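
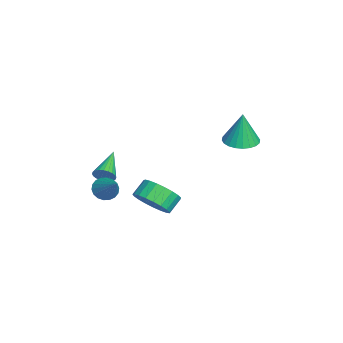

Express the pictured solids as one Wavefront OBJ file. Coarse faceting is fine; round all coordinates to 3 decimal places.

v -3.848 3.495 2.662
v -3.013 3.945 2.603
v -3.752 3.565 4.558
v -3.249 4.231 2.605
v -3.577 4.405 2.615
v -3.945 4.44 2.632
v -4.299 4.332 2.654
v -4.584 4.096 2.677
v -4.757 3.769 2.698
v -4.792 3.4 2.713
v -4.683 3.046 2.721
v -4.447 2.76 2.719
v -4.12 2.586 2.709
v -3.751 2.551 2.691
v -3.397 2.659 2.669
v -3.112 2.895 2.646
v -2.939 3.222 2.626
v -2.904 3.591 2.61
v -1.073 -3.043 0.733
v -0.574 -3.382 0.378
v 0.173 -2.417 1.887
v -0.583 -3.104 0.237
v -0.689 -2.814 0.194
v -0.871 -2.57 0.258
v -1.093 -2.419 0.416
v -1.311 -2.392 0.637
v -1.482 -2.494 0.877
v -1.572 -2.705 1.088
v -1.563 -2.982 1.229
v -1.457 -3.272 1.272
v -1.275 -3.516 1.208
v -1.052 -3.667 1.05
v -0.834 -3.694 0.829
v -0.663 -3.593 0.589
v -1.965 -3.164 1.101
v -1.679 -2.928 1.586
v -3.555 -2.796 1.859
v -1.701 -2.736 1.447
v -1.763 -2.609 1.255
v -1.856 -2.567 1.04
v -1.965 -2.616 0.834
v -2.074 -2.748 0.669
v -2.167 -2.943 0.57
v -2.229 -3.172 0.551
v -2.25 -3.4 0.617
v -2.228 -3.592 0.756
v -2.166 -3.719 0.947
v -2.074 -3.761 1.162
v -1.964 -3.713 1.368
v -1.855 -3.58 1.533
v -1.763 -3.385 1.633
v -1.701 -3.156 1.651
v -1.439 -0.841 -0.525
v -1.064 -1.424 0.304
v -1.686 -0.902 0.953
v -2.061 -0.319 0.125
v -0.779 -1.077 0.297
v -1.401 -0.554 0.946
v -0.608 -0.689 0.148
v -1.23 -0.167 0.798
v -0.581 -0.328 -0.117
v -1.203 0.195 0.533
v -0.702 -0.055 -0.452
v -1.324 0.468 0.197
v -0.951 0.082 -0.8
v -1.573 0.604 -0.151
v -1.284 0.059 -1.101
v -1.906 0.582 -0.451
v -1.644 -0.12 -1.302
v -2.266 0.403 -0.652
v -1.968 -0.423 -1.368
v -2.59 0.1 -0.719
v -2.201 -0.799 -1.289
v -2.823 -0.276 -0.639
v -2.302 -1.182 -1.077
v -2.924 -0.659 -0.428
v -2.254 -1.506 -0.77
v -2.876 -0.983 -0.121
v -2.065 -1.715 -0.421
v -2.687 -1.193 0.228
v -1.768 -1.773 -0.089
v -2.39 -1.251 0.56
v -1.414 -1.67 0.167
v -2.036 -1.148 0.816
f 2 1 4
f 2 4 3
f 4 1 5
f 4 5 3
f 5 1 6
f 5 6 3
f 6 1 7
f 6 7 3
f 7 1 8
f 7 8 3
f 8 1 9
f 8 9 3
f 9 1 10
f 9 10 3
f 10 1 11
f 10 11 3
f 11 1 12
f 11 12 3
f 12 1 13
f 12 13 3
f 13 1 14
f 13 14 3
f 14 1 15
f 14 15 3
f 15 1 16
f 15 16 3
f 16 1 17
f 16 17 3
f 17 1 18
f 17 18 3
f 18 1 2
f 18 2 3
f 20 19 22
f 20 22 21
f 22 19 23
f 22 23 21
f 23 19 24
f 23 24 21
f 24 19 25
f 24 25 21
f 25 19 26
f 25 26 21
f 26 19 27
f 26 27 21
f 27 19 28
f 27 28 21
f 28 19 29
f 28 29 21
f 29 19 30
f 29 30 21
f 30 19 31
f 30 31 21
f 31 19 32
f 31 32 21
f 32 19 33
f 32 33 21
f 33 19 34
f 33 34 21
f 34 19 20
f 34 20 21
f 36 35 38
f 36 38 37
f 38 35 39
f 38 39 37
f 39 35 40
f 39 40 37
f 40 35 41
f 40 41 37
f 41 35 42
f 41 42 37
f 42 35 43
f 42 43 37
f 43 35 44
f 43 44 37
f 44 35 45
f 44 45 37
f 45 35 46
f 45 46 37
f 46 35 47
f 46 47 37
f 47 35 48
f 47 48 37
f 48 35 49
f 48 49 37
f 49 35 50
f 49 50 37
f 50 35 51
f 50 51 37
f 51 35 52
f 51 52 37
f 52 35 36
f 52 36 37
f 54 53 57
f 54 57 55
f 55 57 58
f 55 58 56
f 57 53 59
f 57 59 58
f 58 59 60
f 58 60 56
f 59 53 61
f 59 61 60
f 60 61 62
f 60 62 56
f 61 53 63
f 61 63 62
f 62 63 64
f 62 64 56
f 63 53 65
f 63 65 64
f 64 65 66
f 64 66 56
f 65 53 67
f 65 67 66
f 66 67 68
f 66 68 56
f 67 53 69
f 67 69 68
f 68 69 70
f 68 70 56
f 69 53 71
f 69 71 70
f 70 71 72
f 70 72 56
f 71 53 73
f 71 73 72
f 72 73 74
f 72 74 56
f 73 53 75
f 73 75 74
f 74 75 76
f 74 76 56
f 75 53 77
f 75 77 76
f 76 77 78
f 76 78 56
f 77 53 79
f 77 79 78
f 78 79 80
f 78 80 56
f 79 53 81
f 79 81 80
f 80 81 82
f 80 82 56
f 81 53 83
f 81 83 82
f 82 83 84
f 82 84 56
f 83 53 54
f 83 54 84
f 84 54 55
f 84 55 56



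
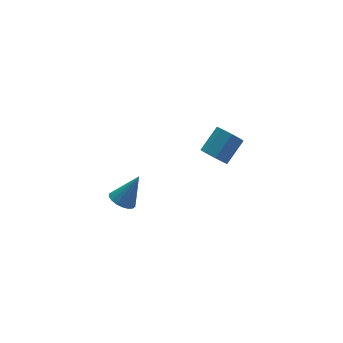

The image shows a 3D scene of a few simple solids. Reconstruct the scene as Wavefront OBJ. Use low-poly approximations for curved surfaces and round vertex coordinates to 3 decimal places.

v 2.401 3.1 -4.17
v 2.908 2.49 -4.551
v 4.286 3.011 -3.551
v 3.779 3.62 -3.17
v 2.923 3.078 -4.878
v 4.301 3.599 -3.878
v 2.632 3.679 -4.79
v 4.01 4.2 -3.79
v 2.206 3.941 -4.339
v 3.583 4.462 -3.339
v 1.894 3.709 -3.789
v 3.272 4.23 -2.789
v 1.879 3.121 -3.462
v 3.257 3.642 -2.462
v 2.17 2.52 -3.55
v 3.548 3.041 -2.55
v 2.597 2.258 -4.001
v 3.974 2.779 -3.001
v -4.275 1.581 -3.065
v -3.8 1 -3.37
v -3.205 1.599 -1.435
v -3.637 1.302 -3.48
v -3.601 1.66 -3.508
v -3.698 2.002 -3.448
v -3.909 2.26 -3.312
v -4.193 2.385 -3.128
v -4.493 2.35 -2.931
v -4.749 2.162 -2.76
v -4.912 1.86 -2.65
v -4.948 1.503 -2.623
v -4.851 1.161 -2.683
v -4.64 0.902 -2.818
v -4.357 0.778 -3.003
v -4.057 0.813 -3.2
f 2 1 5
f 2 5 3
f 3 5 6
f 3 6 4
f 5 1 7
f 5 7 6
f 6 7 8
f 6 8 4
f 7 1 9
f 7 9 8
f 8 9 10
f 8 10 4
f 9 1 11
f 9 11 10
f 10 11 12
f 10 12 4
f 11 1 13
f 11 13 12
f 12 13 14
f 12 14 4
f 13 1 15
f 13 15 14
f 14 15 16
f 14 16 4
f 15 1 17
f 15 17 16
f 16 17 18
f 16 18 4
f 17 1 2
f 17 2 18
f 18 2 3
f 18 3 4
f 20 19 22
f 20 22 21
f 22 19 23
f 22 23 21
f 23 19 24
f 23 24 21
f 24 19 25
f 24 25 21
f 25 19 26
f 25 26 21
f 26 19 27
f 26 27 21
f 27 19 28
f 27 28 21
f 28 19 29
f 28 29 21
f 29 19 30
f 29 30 21
f 30 19 31
f 30 31 21
f 31 19 32
f 31 32 21
f 32 19 33
f 32 33 21
f 33 19 34
f 33 34 21
f 34 19 20
f 34 20 21



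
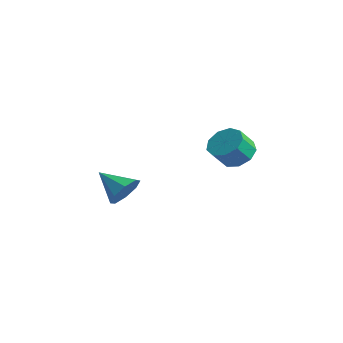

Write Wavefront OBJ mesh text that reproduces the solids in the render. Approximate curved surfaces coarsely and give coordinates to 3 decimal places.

v 3.844 1.893 -0.323
v 4.543 1.42 -0.759
v 4.574 0.633 0.147
v 3.876 1.107 0.583
v 4.793 1.877 -0.371
v 4.825 1.09 0.535
v 4.599 2.342 0.04
v 4.631 1.555 0.946
v 4.052 2.597 0.281
v 4.084 1.81 1.187
v 3.408 2.523 0.239
v 3.44 1.736 1.145
v 2.968 2.154 -0.065
v 2.999 1.368 0.84
v 2.938 1.664 -0.49
v 2.969 0.877 0.415
v 3.332 1.281 -0.837
v 3.363 0.494 0.068
v 3.966 1.184 -0.943
v 3.997 0.397 -0.038
v -1.428 -0.694 -4.137
v -0.84 -1.099 -3.451
v -2.852 -1.246 -3.243
v -1.019 -0.38 -3.292
v -1.437 0.155 -3.628
v -1.85 0.193 -4.263
v -2.015 -0.289 -4.823
v -1.837 -1.008 -4.982
v -1.418 -1.543 -4.646
v -1.006 -1.581 -4.012
f 2 1 5
f 2 5 3
f 3 5 6
f 3 6 4
f 5 1 7
f 5 7 6
f 6 7 8
f 6 8 4
f 7 1 9
f 7 9 8
f 8 9 10
f 8 10 4
f 9 1 11
f 9 11 10
f 10 11 12
f 10 12 4
f 11 1 13
f 11 13 12
f 12 13 14
f 12 14 4
f 13 1 15
f 13 15 14
f 14 15 16
f 14 16 4
f 15 1 17
f 15 17 16
f 16 17 18
f 16 18 4
f 17 1 19
f 17 19 18
f 18 19 20
f 18 20 4
f 19 1 2
f 19 2 20
f 20 2 3
f 20 3 4
f 22 21 24
f 22 24 23
f 24 21 25
f 24 25 23
f 25 21 26
f 25 26 23
f 26 21 27
f 26 27 23
f 27 21 28
f 27 28 23
f 28 21 29
f 28 29 23
f 29 21 30
f 29 30 23
f 30 21 22
f 30 22 23



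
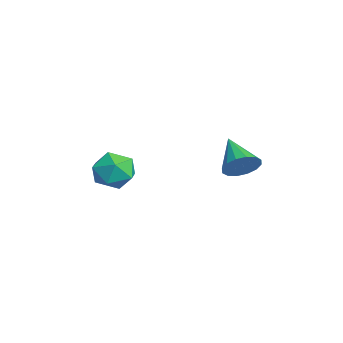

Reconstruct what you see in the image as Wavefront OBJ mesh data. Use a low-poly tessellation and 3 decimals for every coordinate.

v 0.829 2.822 2.149
v 1.368 2.429 2.893
v -0.929 2.498 3.251
v 1.342 2.935 2.999
v 1.178 3.411 2.878
v 0.92 3.729 2.56
v 0.638 3.803 2.133
v 0.407 3.615 1.71
v 0.289 3.215 1.404
v 0.316 2.709 1.298
v 0.48 2.233 1.419
v 0.737 1.915 1.737
v 1.019 1.84 2.164
v 1.25 2.029 2.587
v -0.466 -2.174 2.436
v 0.335 -2.305 1.526
v -1.395 -3.815 1.854
v -0.594 -3.946 0.944
v -0.236 -4.105 2.099
v 0.338 -3.091 2.459
v -1.398 -3.029 0.921
v -0.824 -2.015 1.281
v -0.24 -2.834 0.59
v 0.477 -3.498 1.318
v -1.537 -2.622 2.062
v -0.82 -3.286 2.79
f 2 1 4
f 2 4 3
f 4 1 5
f 4 5 3
f 5 1 6
f 5 6 3
f 6 1 7
f 6 7 3
f 7 1 8
f 7 8 3
f 8 1 9
f 8 9 3
f 9 1 10
f 9 10 3
f 10 1 11
f 10 11 3
f 11 1 12
f 11 12 3
f 12 1 13
f 12 13 3
f 13 1 14
f 13 14 3
f 14 1 2
f 14 2 3
f 15 26 20
f 15 20 16
f 15 16 22
f 15 22 25
f 15 25 26
f 16 20 24
f 20 26 19
f 26 25 17
f 25 22 21
f 22 16 23
f 18 24 19
f 18 19 17
f 18 17 21
f 18 21 23
f 18 23 24
f 19 24 20
f 17 19 26
f 21 17 25
f 23 21 22
f 24 23 16



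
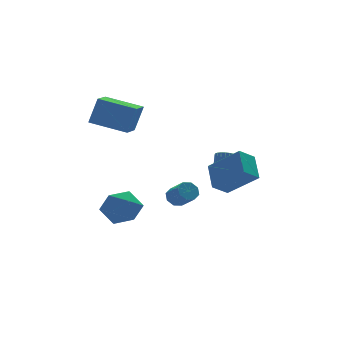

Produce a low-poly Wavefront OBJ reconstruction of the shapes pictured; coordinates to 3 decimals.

v 1.087 0.276 -1.367
v 1.617 0.176 -1.672
v 1.864 -0.816 -0.918
v 1.333 -0.716 -0.613
v 1.672 0.469 -1.304
v 1.919 -0.522 -0.55
v 1.385 0.65 -0.973
v 1.631 -0.342 -0.218
v 0.923 0.611 -0.872
v 1.169 -0.38 -0.118
v 0.556 0.376 -1.062
v 0.803 -0.616 -0.308
v 0.501 0.082 -1.43
v 0.748 -0.909 -0.676
v 0.789 -0.098 -1.762
v 1.035 -1.09 -1.007
v 1.251 -0.06 -1.862
v 1.497 -1.051 -1.108
v 3.485 -0.084 -0.263
v 3.913 0.094 -0.54
v 4.403 0.882 0.726
v 3.975 0.704 1.003
v 3.761 0.254 -0.581
v 4.251 1.042 0.685
v 3.561 0.356 -0.567
v 4.052 1.144 0.699
v 3.348 0.381 -0.5
v 3.839 1.17 0.766
v 3.159 0.326 -0.393
v 3.649 1.115 0.873
v 3.026 0.201 -0.263
v 3.516 0.989 1.003
v 2.972 0.025 -0.133
v 3.463 0.814 1.133
v 3.007 -0.169 -0.025
v 3.498 0.62 1.241
v 3.125 -0.348 0.041
v 3.615 0.44 1.307
v 3.304 -0.482 0.055
v 3.795 0.306 1.321
v 3.515 -0.547 0.013
v 4.006 0.241 1.279
v 3.721 -0.532 -0.076
v 4.211 0.256 1.19
v 3.886 -0.44 -0.197
v 4.376 0.349 1.069
v 3.981 -0.286 -0.33
v 4.472 0.503 0.936
v 3.991 -0.097 -0.451
v 4.481 0.691 0.815
v -1.356 2.673 -3.078
v -0.39 2.557 -2.396
v -2.13 1.123 -2.244
v -1.164 1.007 -1.562
v -1.903 1.922 -1.394
v -1.425 2.88 -1.91
v -1.095 0.8 -2.73
v -0.617 1.758 -3.246
v -0.229 1.4 -2.181
v -0.728 2.093 -1.356
v -1.792 1.587 -3.284
v -2.291 2.28 -2.459
v -1.075 1.427 3.012
v -0.555 1.456 4.546
v -2.647 2.724 3.52
v -2.127 2.753 5.054
v -0.233 2.567 2.706
v 0.287 2.596 4.24
v -1.805 3.864 3.214
v -1.285 3.893 4.748
v 2.759 -4.099 1.677
v 3.096 -2.835 2.598
v 1.649 -2.858 0.381
v 1.987 -1.594 1.302
v 3.673 -3.906 1.078
v 4.011 -2.642 1.999
v 2.564 -2.665 -0.218
v 2.901 -1.401 0.703
f 2 1 5
f 2 5 3
f 3 5 6
f 3 6 4
f 5 1 7
f 5 7 6
f 6 7 8
f 6 8 4
f 7 1 9
f 7 9 8
f 8 9 10
f 8 10 4
f 9 1 11
f 9 11 10
f 10 11 12
f 10 12 4
f 11 1 13
f 11 13 12
f 12 13 14
f 12 14 4
f 13 1 15
f 13 15 14
f 14 15 16
f 14 16 4
f 15 1 17
f 15 17 16
f 16 17 18
f 16 18 4
f 17 1 2
f 17 2 18
f 18 2 3
f 18 3 4
f 20 19 23
f 20 23 21
f 21 23 24
f 21 24 22
f 23 19 25
f 23 25 24
f 24 25 26
f 24 26 22
f 25 19 27
f 25 27 26
f 26 27 28
f 26 28 22
f 27 19 29
f 27 29 28
f 28 29 30
f 28 30 22
f 29 19 31
f 29 31 30
f 30 31 32
f 30 32 22
f 31 19 33
f 31 33 32
f 32 33 34
f 32 34 22
f 33 19 35
f 33 35 34
f 34 35 36
f 34 36 22
f 35 19 37
f 35 37 36
f 36 37 38
f 36 38 22
f 37 19 39
f 37 39 38
f 38 39 40
f 38 40 22
f 39 19 41
f 39 41 40
f 40 41 42
f 40 42 22
f 41 19 43
f 41 43 42
f 42 43 44
f 42 44 22
f 43 19 45
f 43 45 44
f 44 45 46
f 44 46 22
f 45 19 47
f 45 47 46
f 46 47 48
f 46 48 22
f 47 19 49
f 47 49 48
f 48 49 50
f 48 50 22
f 49 19 20
f 49 20 50
f 50 20 21
f 50 21 22
f 51 62 56
f 51 56 52
f 51 52 58
f 51 58 61
f 51 61 62
f 52 56 60
f 56 62 55
f 62 61 53
f 61 58 57
f 58 52 59
f 54 60 55
f 54 55 53
f 54 53 57
f 54 57 59
f 54 59 60
f 55 60 56
f 53 55 62
f 57 53 61
f 59 57 58
f 60 59 52
f 64 66 63
f 67 64 63
f 63 66 65
f 65 67 63
f 64 70 66
f 68 64 67
f 68 70 64
f 66 70 65
f 69 67 65
f 65 70 69
f 69 68 67
f 70 68 69
f 72 74 71
f 75 72 71
f 71 74 73
f 73 75 71
f 72 78 74
f 76 72 75
f 76 78 72
f 74 78 73
f 77 75 73
f 73 78 77
f 77 76 75
f 78 76 77



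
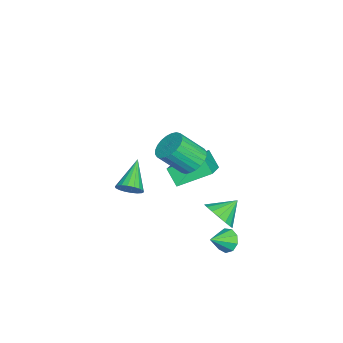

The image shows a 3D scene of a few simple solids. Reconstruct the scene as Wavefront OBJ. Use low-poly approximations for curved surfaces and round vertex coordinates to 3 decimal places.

v 2.204 1.344 2.185
v 2.693 2.012 2.631
v 3.085 0.824 3.981
v 2.596 0.156 3.535
v 2.358 2.062 2.772
v 2.75 0.874 4.122
v 2 2.002 2.824
v 2.392 0.815 4.174
v 1.673 1.843 2.779
v 2.065 0.655 4.128
v 1.427 1.607 2.643
v 1.818 0.42 3.993
v 1.299 1.332 2.437
v 1.691 0.144 3.787
v 1.309 1.058 2.194
v 1.7 -0.13 3.543
v 1.455 0.828 1.949
v 1.847 -0.36 3.298
v 1.715 0.676 1.739
v 2.107 -0.512 3.089
v 2.05 0.626 1.598
v 2.442 -0.562 2.948
v 2.408 0.685 1.546
v 2.8 -0.502 2.896
v 2.735 0.845 1.592
v 3.127 -0.343 2.941
v 2.982 1.08 1.727
v 3.373 -0.107 3.077
v 3.109 1.356 1.933
v 3.501 0.168 3.283
v 3.1 1.63 2.177
v 3.491 0.442 3.526
v 2.953 1.86 2.422
v 3.345 0.672 3.771
v -2.035 -2.866 -3.958
v -1.593 -2.516 -3.377
v -3.765 -2.734 -2.722
v -1.709 -2.234 -3.57
v -1.89 -2.078 -3.84
v -2.1 -2.078 -4.133
v -2.296 -2.235 -4.392
v -2.441 -2.516 -4.564
v -2.506 -2.867 -4.617
v -2.477 -3.217 -4.539
v -2.361 -3.499 -4.346
v -2.18 -3.655 -4.076
v -1.97 -3.655 -3.782
v -1.774 -3.498 -3.524
v -1.629 -3.217 -3.351
v -1.564 -2.866 -3.299
v 1 2.501 -3.026
v 1.834 2.645 -2.404
v 0.24 3.399 -2.214
v 1.882 3.002 -2.754
v 1.728 3.244 -3.167
v 1.408 3.316 -3.547
v 0.994 3.202 -3.808
v 0.581 2.926 -3.89
v 0.265 2.553 -3.773
v 0.117 2.169 -3.486
v 0.171 1.86 -3.093
v 0.416 1.698 -2.685
v 0.794 1.72 -2.355
v 1.22 1.921 -2.178
v 1.595 2.255 -2.196
v 2.139 3.141 -3.996
v 2.735 3.556 -4.281
v 2.981 2.379 -3.344
v 2.569 3.767 -3.82
v 2.202 3.686 -3.442
v 1.805 3.349 -3.323
v 1.565 2.915 -3.52
v 1.593 2.587 -3.939
v 1.877 2.518 -4.386
v 2.283 2.741 -4.65
v 2.622 3.151 -4.609
v -0.331 -0.486 -0.611
v -0.763 1.355 0.349
v -2.275 -0.44 -1.574
v -2.707 1.401 -0.615
v 0.167 0.139 -1.585
v -0.265 1.98 -0.626
v -1.777 0.185 -2.549
v -2.209 2.026 -1.589
f 2 1 5
f 2 5 3
f 3 5 6
f 3 6 4
f 5 1 7
f 5 7 6
f 6 7 8
f 6 8 4
f 7 1 9
f 7 9 8
f 8 9 10
f 8 10 4
f 9 1 11
f 9 11 10
f 10 11 12
f 10 12 4
f 11 1 13
f 11 13 12
f 12 13 14
f 12 14 4
f 13 1 15
f 13 15 14
f 14 15 16
f 14 16 4
f 15 1 17
f 15 17 16
f 16 17 18
f 16 18 4
f 17 1 19
f 17 19 18
f 18 19 20
f 18 20 4
f 19 1 21
f 19 21 20
f 20 21 22
f 20 22 4
f 21 1 23
f 21 23 22
f 22 23 24
f 22 24 4
f 23 1 25
f 23 25 24
f 24 25 26
f 24 26 4
f 25 1 27
f 25 27 26
f 26 27 28
f 26 28 4
f 27 1 29
f 27 29 28
f 28 29 30
f 28 30 4
f 29 1 31
f 29 31 30
f 30 31 32
f 30 32 4
f 31 1 33
f 31 33 32
f 32 33 34
f 32 34 4
f 33 1 2
f 33 2 34
f 34 2 3
f 34 3 4
f 36 35 38
f 36 38 37
f 38 35 39
f 38 39 37
f 39 35 40
f 39 40 37
f 40 35 41
f 40 41 37
f 41 35 42
f 41 42 37
f 42 35 43
f 42 43 37
f 43 35 44
f 43 44 37
f 44 35 45
f 44 45 37
f 45 35 46
f 45 46 37
f 46 35 47
f 46 47 37
f 47 35 48
f 47 48 37
f 48 35 49
f 48 49 37
f 49 35 50
f 49 50 37
f 50 35 36
f 50 36 37
f 52 51 54
f 52 54 53
f 54 51 55
f 54 55 53
f 55 51 56
f 55 56 53
f 56 51 57
f 56 57 53
f 57 51 58
f 57 58 53
f 58 51 59
f 58 59 53
f 59 51 60
f 59 60 53
f 60 51 61
f 60 61 53
f 61 51 62
f 61 62 53
f 62 51 63
f 62 63 53
f 63 51 64
f 63 64 53
f 64 51 65
f 64 65 53
f 65 51 52
f 65 52 53
f 67 66 69
f 67 69 68
f 69 66 70
f 69 70 68
f 70 66 71
f 70 71 68
f 71 66 72
f 71 72 68
f 72 66 73
f 72 73 68
f 73 66 74
f 73 74 68
f 74 66 75
f 74 75 68
f 75 66 76
f 75 76 68
f 76 66 67
f 76 67 68
f 78 80 77
f 81 78 77
f 77 80 79
f 79 81 77
f 78 84 80
f 82 78 81
f 82 84 78
f 80 84 79
f 83 81 79
f 79 84 83
f 83 82 81
f 84 82 83



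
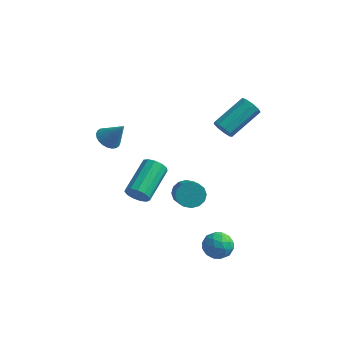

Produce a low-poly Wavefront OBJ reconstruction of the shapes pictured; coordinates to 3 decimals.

v -0.959 1.12 -3.067
v -0.515 0.956 -2.682
v -0.517 2.676 -1.948
v -0.961 2.84 -2.333
v -0.36 1.076 -2.964
v -0.361 2.796 -2.23
v -0.394 1.211 -3.278
v -0.396 2.931 -2.544
v -0.608 1.316 -3.526
v -0.61 3.036 -2.792
v -0.934 1.359 -3.628
v -0.935 3.079 -2.893
v -1.267 1.327 -3.551
v -1.269 3.046 -2.817
v -1.503 1.228 -3.322
v -1.504 2.948 -2.587
v -1.566 1.096 -3.011
v -1.568 2.815 -2.277
v -1.437 0.971 -2.718
v -1.438 2.69 -1.984
v -1.156 0.893 -2.536
v -1.157 2.613 -1.802
v -0.812 0.888 -2.523
v -0.814 2.608 -1.788
v 2.651 1.981 1.889
v 2.909 2.125 1.448
v 3.567 3.523 2.291
v 3.309 3.379 2.731
v 2.579 2.277 1.454
v 3.237 3.674 2.297
v 2.283 2.29 1.664
v 2.941 3.688 2.507
v 2.16 2.158 1.978
v 2.818 3.556 2.821
v 2.266 1.944 2.251
v 2.924 3.342 3.093
v 2.552 1.747 2.354
v 3.21 3.145 3.197
v 2.885 1.66 2.239
v 3.543 3.058 3.082
v 3.108 1.722 1.961
v 3.766 3.12 2.803
v 3.117 1.906 1.648
v 3.775 3.304 2.491
v -1.929 0.406 0.875
v -1.456 0.21 0.543
v -1.211 0.494 1.845
v -1.442 0.446 0.511
v -1.501 0.675 0.534
v -1.626 0.863 0.609
v -1.797 0.982 0.724
v -1.988 1.013 0.863
v -2.17 0.951 1.004
v -2.315 0.807 1.124
v -2.402 0.601 1.207
v -2.416 0.366 1.24
v -2.357 0.136 1.217
v -2.232 -0.052 1.141
v -2.061 -0.17 1.026
v -1.87 -0.201 0.887
v -1.688 -0.14 0.747
v -1.543 0.005 0.626
v 2.066 -0.247 -0.791
v 2.499 -0.362 -1.248
v 3.246 -1.529 -0.246
v 2.814 -1.413 0.211
v 2.631 -0.12 -1.065
v 3.378 -1.287 -0.063
v 2.611 0.088 -0.808
v 3.359 -1.078 0.194
v 2.446 0.207 -0.546
v 3.194 -0.96 0.456
v 2.179 0.204 -0.35
v 2.926 -0.963 0.651
v 1.881 0.08 -0.273
v 2.629 -1.087 0.729
v 1.634 -0.131 -0.334
v 2.381 -1.298 0.668
v 1.502 -0.373 -0.517
v 2.249 -1.54 0.485
v 1.521 -0.582 -0.774
v 2.269 -1.748 0.228
v 1.686 -0.7 -1.036
v 2.434 -1.867 -0.034
v 1.954 -0.697 -1.231
v 2.701 -1.864 -0.23
v 2.251 -0.573 -1.309
v 2.999 -1.74 -0.307
v 3.751 -0.411 -2.629
v 4.355 -0.521 -2.996
v 3.165 -1.039 -3.404
v 3.769 -1.149 -3.771
v 3.681 -1.452 -3.129
v 4.043 -1.064 -2.651
v 3.477 -0.496 -3.749
v 3.839 -0.108 -3.271
v 4.185 -0.574 -3.689
v 4.311 -1.164 -3.306
v 3.209 -0.396 -3.094
v 3.335 -0.986 -2.711
v 4.105 -0.411 -2.745
v 3.415 -1.149 -3.655
v 3.364 -1.327 -3.278
v 3.718 -1.392 -3.494
v 3.921 -0.73 -2.541
v 4.276 -0.794 -2.757
v 3.88 -1.341 -2.836
v 3.244 -0.766 -3.643
v 3.599 -0.83 -3.859
v 3.802 -0.168 -2.906
v 4.156 -0.233 -3.122
v 3.64 -0.219 -3.564
v 4.36 -0.506 -3.368
v 4.015 -0.876 -3.823
v 3.843 -0.492 -3.81
v 4.056 -0.264 -3.529
v 4.434 -0.853 -3.143
v 4.089 -1.223 -3.598
v 4.037 -1.401 -3.221
v 4.25 -1.172 -2.939
v 4.334 -0.884 -3.55
v 3.431 -0.337 -2.802
v 3.086 -0.707 -3.257
v 3.27 -0.388 -3.461
v 3.483 -0.159 -3.179
v 3.505 -0.684 -2.577
v 3.16 -1.054 -3.032
v 3.464 -1.296 -2.871
v 3.677 -1.068 -2.59
v 3.186 -0.676 -2.85
f 2 1 5
f 2 5 3
f 3 5 6
f 3 6 4
f 5 1 7
f 5 7 6
f 6 7 8
f 6 8 4
f 7 1 9
f 7 9 8
f 8 9 10
f 8 10 4
f 9 1 11
f 9 11 10
f 10 11 12
f 10 12 4
f 11 1 13
f 11 13 12
f 12 13 14
f 12 14 4
f 13 1 15
f 13 15 14
f 14 15 16
f 14 16 4
f 15 1 17
f 15 17 16
f 16 17 18
f 16 18 4
f 17 1 19
f 17 19 18
f 18 19 20
f 18 20 4
f 19 1 21
f 19 21 20
f 20 21 22
f 20 22 4
f 21 1 23
f 21 23 22
f 22 23 24
f 22 24 4
f 23 1 2
f 23 2 24
f 24 2 3
f 24 3 4
f 26 25 29
f 26 29 27
f 27 29 30
f 27 30 28
f 29 25 31
f 29 31 30
f 30 31 32
f 30 32 28
f 31 25 33
f 31 33 32
f 32 33 34
f 32 34 28
f 33 25 35
f 33 35 34
f 34 35 36
f 34 36 28
f 35 25 37
f 35 37 36
f 36 37 38
f 36 38 28
f 37 25 39
f 37 39 38
f 38 39 40
f 38 40 28
f 39 25 41
f 39 41 40
f 40 41 42
f 40 42 28
f 41 25 43
f 41 43 42
f 42 43 44
f 42 44 28
f 43 25 26
f 43 26 44
f 44 26 27
f 44 27 28
f 46 45 48
f 46 48 47
f 48 45 49
f 48 49 47
f 49 45 50
f 49 50 47
f 50 45 51
f 50 51 47
f 51 45 52
f 51 52 47
f 52 45 53
f 52 53 47
f 53 45 54
f 53 54 47
f 54 45 55
f 54 55 47
f 55 45 56
f 55 56 47
f 56 45 57
f 56 57 47
f 57 45 58
f 57 58 47
f 58 45 59
f 58 59 47
f 59 45 60
f 59 60 47
f 60 45 61
f 60 61 47
f 61 45 62
f 61 62 47
f 62 45 46
f 62 46 47
f 64 63 67
f 64 67 65
f 65 67 68
f 65 68 66
f 67 63 69
f 67 69 68
f 68 69 70
f 68 70 66
f 69 63 71
f 69 71 70
f 70 71 72
f 70 72 66
f 71 63 73
f 71 73 72
f 72 73 74
f 72 74 66
f 73 63 75
f 73 75 74
f 74 75 76
f 74 76 66
f 75 63 77
f 75 77 76
f 76 77 78
f 76 78 66
f 77 63 79
f 77 79 78
f 78 79 80
f 78 80 66
f 79 63 81
f 79 81 80
f 80 81 82
f 80 82 66
f 81 63 83
f 81 83 82
f 82 83 84
f 82 84 66
f 83 63 85
f 83 85 84
f 84 85 86
f 84 86 66
f 85 63 87
f 85 87 86
f 86 87 88
f 86 88 66
f 87 63 64
f 87 64 88
f 88 64 65
f 88 65 66
f 89 126 105
f 126 100 129
f 105 129 94
f 126 129 105
f 89 105 101
f 105 94 106
f 101 106 90
f 105 106 101
f 89 101 110
f 101 90 111
f 110 111 96
f 101 111 110
f 89 110 122
f 110 96 125
f 122 125 99
f 110 125 122
f 89 122 126
f 122 99 130
f 126 130 100
f 122 130 126
f 90 106 117
f 106 94 120
f 117 120 98
f 106 120 117
f 94 129 107
f 129 100 128
f 107 128 93
f 129 128 107
f 100 130 127
f 130 99 123
f 127 123 91
f 130 123 127
f 99 125 124
f 125 96 112
f 124 112 95
f 125 112 124
f 96 111 116
f 111 90 113
f 116 113 97
f 111 113 116
f 92 118 104
f 118 98 119
f 104 119 93
f 118 119 104
f 92 104 102
f 104 93 103
f 102 103 91
f 104 103 102
f 92 102 109
f 102 91 108
f 109 108 95
f 102 108 109
f 92 109 114
f 109 95 115
f 114 115 97
f 109 115 114
f 92 114 118
f 114 97 121
f 118 121 98
f 114 121 118
f 93 119 107
f 119 98 120
f 107 120 94
f 119 120 107
f 91 103 127
f 103 93 128
f 127 128 100
f 103 128 127
f 95 108 124
f 108 91 123
f 124 123 99
f 108 123 124
f 97 115 116
f 115 95 112
f 116 112 96
f 115 112 116
f 98 121 117
f 121 97 113
f 117 113 90
f 121 113 117



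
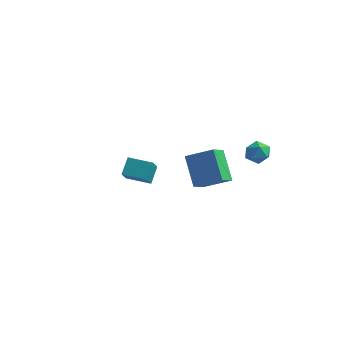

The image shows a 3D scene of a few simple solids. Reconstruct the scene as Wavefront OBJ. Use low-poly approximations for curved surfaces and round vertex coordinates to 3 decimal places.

v 3.686 -3.637 1.394
v 2.875 -2.876 2.571
v 3.717 -2.771 0.855
v 2.906 -2.01 2.033
v 4.854 -3.31 1.987
v 4.043 -2.549 3.165
v 4.885 -2.444 1.449
v 4.074 -1.683 2.626
v 3.909 2.587 0.299
v 4.403 2.296 0.631
v 3.537 1.624 0.009
v 4.031 1.333 0.341
v 3.551 1.648 0.671
v 3.78 2.243 0.85
v 4.16 1.677 -0.21
v 4.389 2.272 -0.031
v 4.558 1.734 0.316
v 4.182 1.716 0.861
v 3.758 2.204 -0.221
v 3.382 2.186 0.324
v -2.408 1.354 -3.094
v -2.094 0.418 -2.159
v -2.47 2.049 -2.377
v -2.156 1.112 -1.442
v -1.224 1.608 -3.238
v -0.91 0.671 -2.303
v -1.286 2.302 -2.521
v -0.972 1.366 -1.586
f 2 4 1
f 5 2 1
f 1 4 3
f 3 5 1
f 2 8 4
f 6 2 5
f 6 8 2
f 4 8 3
f 7 5 3
f 3 8 7
f 7 6 5
f 8 6 7
f 9 20 14
f 9 14 10
f 9 10 16
f 9 16 19
f 9 19 20
f 10 14 18
f 14 20 13
f 20 19 11
f 19 16 15
f 16 10 17
f 12 18 13
f 12 13 11
f 12 11 15
f 12 15 17
f 12 17 18
f 13 18 14
f 11 13 20
f 15 11 19
f 17 15 16
f 18 17 10
f 22 24 21
f 25 22 21
f 21 24 23
f 23 25 21
f 22 28 24
f 26 22 25
f 26 28 22
f 24 28 23
f 27 25 23
f 23 28 27
f 27 26 25
f 28 26 27



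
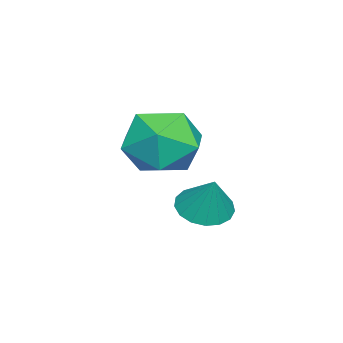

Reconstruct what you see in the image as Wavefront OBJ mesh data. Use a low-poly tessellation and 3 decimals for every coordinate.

v -2.572 1.583 3.873
v -1.403 1.887 3.926
v -2.077 -0.307 3.774
v -0.908 -0.003 3.827
v -1.616 0.147 4.795
v -1.922 1.315 4.857
v -1.558 0.265 2.843
v -1.864 1.433 2.905
v -0.776 1.072 3.29
v -0.812 0.999 4.496
v -2.668 0.581 3.204
v -2.704 0.508 4.41
v -3.375 1.403 0.93
v -2.707 0.941 0.822
v -2.885 1.837 2.11
v -2.611 1.284 0.656
v -2.691 1.654 0.553
v -2.928 1.967 0.537
v -3.267 2.151 0.61
v -3.63 2.163 0.757
v -3.936 2.002 0.943
v -4.113 1.703 1.126
v -4.121 1.336 1.264
v -3.958 0.984 1.326
v -3.662 0.728 1.296
v -3.3 0.627 1.183
v -2.955 0.704 1.012
f 1 12 6
f 1 6 2
f 1 2 8
f 1 8 11
f 1 11 12
f 2 6 10
f 6 12 5
f 12 11 3
f 11 8 7
f 8 2 9
f 4 10 5
f 4 5 3
f 4 3 7
f 4 7 9
f 4 9 10
f 5 10 6
f 3 5 12
f 7 3 11
f 9 7 8
f 10 9 2
f 14 13 16
f 14 16 15
f 16 13 17
f 16 17 15
f 17 13 18
f 17 18 15
f 18 13 19
f 18 19 15
f 19 13 20
f 19 20 15
f 20 13 21
f 20 21 15
f 21 13 22
f 21 22 15
f 22 13 23
f 22 23 15
f 23 13 24
f 23 24 15
f 24 13 25
f 24 25 15
f 25 13 26
f 25 26 15
f 26 13 27
f 26 27 15
f 27 13 14
f 27 14 15



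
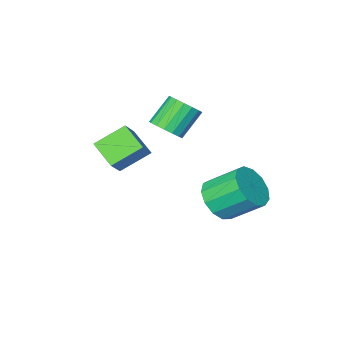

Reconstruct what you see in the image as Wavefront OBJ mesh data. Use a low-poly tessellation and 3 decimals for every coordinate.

v -3.078 -0.219 -0.939
v -2.776 -0.633 -0.286
v -3.479 0.205 0.571
v -3.782 0.619 -0.081
v -2.473 -0.288 -0.375
v -3.176 0.55 0.482
v -2.362 0.079 -0.643
v -3.066 0.917 0.215
v -2.479 0.351 -1.005
v -3.182 1.189 -0.147
v -2.786 0.443 -1.346
v -3.489 1.281 -0.488
v -3.186 0.324 -1.557
v -3.889 1.162 -0.7
v -3.551 0.033 -1.573
v -4.255 0.871 -0.715
v -3.767 -0.338 -1.387
v -4.47 0.5 -0.529
v -3.764 -0.672 -1.058
v -4.467 0.166 -0.201
v -3.543 -0.861 -0.692
v -4.246 -0.023 0.165
v -3.175 -0.847 -0.404
v -3.878 -0.009 0.453
v -0.799 -0.508 1.876
v -0.751 -1.436 2.366
v -0.279 -0.156 2.491
v -0.231 -1.083 2.982
v 0.151 -0.797 1.238
v 0.199 -1.724 1.729
v 0.671 -0.444 1.854
v 0.719 -1.372 2.344
v -2.384 -2.173 1.501
v -2.025 -2.589 1.789
v -2.838 -2.682 2.667
v -3.196 -2.267 2.379
v -1.935 -2.329 1.9
v -2.748 -2.422 2.778
v -1.948 -2.033 1.919
v -2.761 -2.126 2.797
v -2.061 -1.769 1.843
v -2.874 -1.863 2.721
v -2.247 -1.598 1.688
v -3.06 -1.692 2.566
v -2.465 -1.559 1.491
v -3.278 -1.652 2.369
v -2.664 -1.66 1.296
v -3.477 -1.754 2.173
v -2.799 -1.879 1.147
v -3.612 -1.972 2.025
v -2.839 -2.165 1.08
v -3.652 -2.259 1.958
v -2.774 -2.454 1.11
v -3.587 -2.547 1.987
v -2.62 -2.677 1.229
v -3.433 -2.771 2.106
v -2.412 -2.786 1.41
v -3.225 -2.879 2.288
v -2.197 -2.754 1.612
v -3.01 -2.847 2.49
f 2 1 5
f 2 5 3
f 3 5 6
f 3 6 4
f 5 1 7
f 5 7 6
f 6 7 8
f 6 8 4
f 7 1 9
f 7 9 8
f 8 9 10
f 8 10 4
f 9 1 11
f 9 11 10
f 10 11 12
f 10 12 4
f 11 1 13
f 11 13 12
f 12 13 14
f 12 14 4
f 13 1 15
f 13 15 14
f 14 15 16
f 14 16 4
f 15 1 17
f 15 17 16
f 16 17 18
f 16 18 4
f 17 1 19
f 17 19 18
f 18 19 20
f 18 20 4
f 19 1 21
f 19 21 20
f 20 21 22
f 20 22 4
f 21 1 23
f 21 23 22
f 22 23 24
f 22 24 4
f 23 1 2
f 23 2 24
f 24 2 3
f 24 3 4
f 26 28 25
f 29 26 25
f 25 28 27
f 27 29 25
f 26 32 28
f 30 26 29
f 30 32 26
f 28 32 27
f 31 29 27
f 27 32 31
f 31 30 29
f 32 30 31
f 34 33 37
f 34 37 35
f 35 37 38
f 35 38 36
f 37 33 39
f 37 39 38
f 38 39 40
f 38 40 36
f 39 33 41
f 39 41 40
f 40 41 42
f 40 42 36
f 41 33 43
f 41 43 42
f 42 43 44
f 42 44 36
f 43 33 45
f 43 45 44
f 44 45 46
f 44 46 36
f 45 33 47
f 45 47 46
f 46 47 48
f 46 48 36
f 47 33 49
f 47 49 48
f 48 49 50
f 48 50 36
f 49 33 51
f 49 51 50
f 50 51 52
f 50 52 36
f 51 33 53
f 51 53 52
f 52 53 54
f 52 54 36
f 53 33 55
f 53 55 54
f 54 55 56
f 54 56 36
f 55 33 57
f 55 57 56
f 56 57 58
f 56 58 36
f 57 33 59
f 57 59 58
f 58 59 60
f 58 60 36
f 59 33 34
f 59 34 60
f 60 34 35
f 60 35 36



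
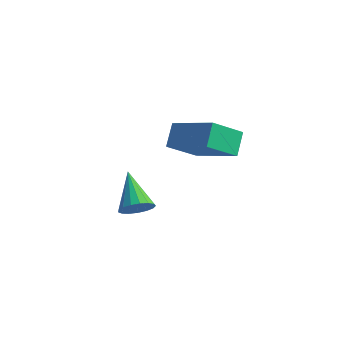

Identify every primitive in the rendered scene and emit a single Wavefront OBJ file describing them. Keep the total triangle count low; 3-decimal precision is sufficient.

v -2.397 0.965 3.148
v -2.613 1.513 3.718
v -2.006 1.806 2.486
v -2.222 2.355 3.056
v -0.918 0.825 3.844
v -1.134 1.374 4.414
v -0.527 1.667 3.182
v -0.743 2.215 3.752
v -3.336 0.823 0.23
v -2.954 0.864 0.609
v -4.204 1.497 1.03
v -2.922 1.076 0.465
v -2.984 1.23 0.268
v -3.127 1.291 0.061
v -3.318 1.245 -0.107
v -3.513 1.102 -0.197
v -3.668 0.895 -0.19
v -3.746 0.671 -0.087
v -3.731 0.482 0.089
v -3.625 0.371 0.297
v -3.453 0.364 0.489
v -3.254 0.462 0.623
v -3.074 0.642 0.666
f 2 4 1
f 5 2 1
f 1 4 3
f 3 5 1
f 2 8 4
f 6 2 5
f 6 8 2
f 4 8 3
f 7 5 3
f 3 8 7
f 7 6 5
f 8 6 7
f 10 9 12
f 10 12 11
f 12 9 13
f 12 13 11
f 13 9 14
f 13 14 11
f 14 9 15
f 14 15 11
f 15 9 16
f 15 16 11
f 16 9 17
f 16 17 11
f 17 9 18
f 17 18 11
f 18 9 19
f 18 19 11
f 19 9 20
f 19 20 11
f 20 9 21
f 20 21 11
f 21 9 22
f 21 22 11
f 22 9 23
f 22 23 11
f 23 9 10
f 23 10 11



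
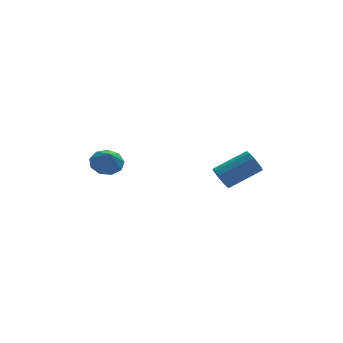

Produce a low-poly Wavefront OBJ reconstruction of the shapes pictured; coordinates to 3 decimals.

v 2.736 -3.122 0.635
v 3.022 -3.552 0.162
v 4.77 -3.369 1.053
v 4.484 -2.938 1.525
v 3.058 -3.187 0.016
v 4.806 -3.004 0.907
v 2.992 -2.801 0.067
v 4.739 -2.618 0.958
v 2.845 -2.517 0.298
v 4.592 -2.334 1.189
v 2.663 -2.425 0.636
v 4.41 -2.242 1.526
v 2.504 -2.554 0.973
v 4.252 -2.371 1.864
v 2.419 -2.863 1.203
v 4.167 -2.68 2.094
v 2.435 -3.254 1.252
v 4.183 -3.071 2.143
v 2.547 -3.603 1.106
v 4.294 -3.42 1.997
v 2.718 -3.799 0.809
v 4.466 -3.616 1.7
v 2.895 -3.78 0.458
v 4.643 -3.597 1.349
v -2.435 -1.287 1.507
v -1.578 -1.35 1.471
v -2.445 -1.953 2.433
v -1.732 -0.888 1.802
v -2.215 -0.613 1.995
v -2.801 -0.654 1.96
v -3.216 -0.99 1.713
v -3.265 -1.466 1.37
v -2.926 -1.857 1.091
v -2.357 -1.982 1.007
v -1.825 -1.782 1.158
f 2 1 5
f 2 5 3
f 3 5 6
f 3 6 4
f 5 1 7
f 5 7 6
f 6 7 8
f 6 8 4
f 7 1 9
f 7 9 8
f 8 9 10
f 8 10 4
f 9 1 11
f 9 11 10
f 10 11 12
f 10 12 4
f 11 1 13
f 11 13 12
f 12 13 14
f 12 14 4
f 13 1 15
f 13 15 14
f 14 15 16
f 14 16 4
f 15 1 17
f 15 17 16
f 16 17 18
f 16 18 4
f 17 1 19
f 17 19 18
f 18 19 20
f 18 20 4
f 19 1 21
f 19 21 20
f 20 21 22
f 20 22 4
f 21 1 23
f 21 23 22
f 22 23 24
f 22 24 4
f 23 1 2
f 23 2 24
f 24 2 3
f 24 3 4
f 26 25 28
f 26 28 27
f 28 25 29
f 28 29 27
f 29 25 30
f 29 30 27
f 30 25 31
f 30 31 27
f 31 25 32
f 31 32 27
f 32 25 33
f 32 33 27
f 33 25 34
f 33 34 27
f 34 25 35
f 34 35 27
f 35 25 26
f 35 26 27



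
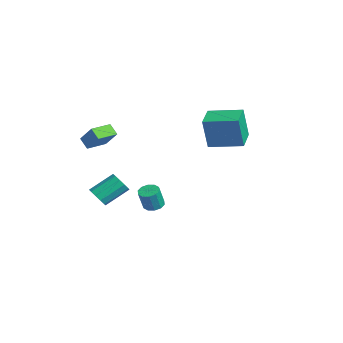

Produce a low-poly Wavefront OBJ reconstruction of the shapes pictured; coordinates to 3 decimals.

v -2.233 -4.986 2.892
v -1.317 -4.565 4.056
v -2.759 -3.658 2.825
v -1.844 -3.237 3.989
v -1.596 -4.763 2.311
v -0.681 -4.342 3.475
v -2.123 -3.435 2.244
v -1.207 -3.014 3.408
v 3.507 -2.385 -0.274
v 3.888 -1.867 -0.179
v 4.094 -2.257 1.128
v 3.713 -2.775 1.034
v 3.512 -1.762 -0.088
v 3.717 -2.152 1.219
v 3.133 -1.895 -0.068
v 3.339 -2.285 1.239
v 2.897 -2.215 -0.127
v 3.103 -2.605 1.181
v 2.894 -2.6 -0.241
v 3.1 -2.99 1.066
v 3.126 -2.903 -0.368
v 3.332 -3.293 0.939
v 3.503 -3.008 -0.459
v 3.708 -3.398 0.848
v 3.881 -2.875 -0.479
v 4.087 -3.265 0.828
v 4.117 -2.555 -0.421
v 4.323 -2.945 0.887
v 4.12 -2.17 -0.306
v 4.326 -2.56 1.001
v -1.224 3.082 2.267
v -1.23 2.711 4.426
v -0.057 4.908 2.585
v -0.063 4.537 4.743
v 0.223 2.183 2.117
v 0.217 1.812 4.275
v 1.39 4.009 2.434
v 1.384 3.638 4.593
v -1.583 -4.194 -1.944
v -1.04 -4.473 -1.473
v -1.135 -2.925 -0.446
v -1.677 -2.646 -0.916
v -0.823 -4.229 -1.82
v -0.918 -2.682 -0.793
v -0.896 -3.972 -2.214
v -0.991 -2.425 -1.187
v -1.231 -3.8 -2.504
v -1.326 -2.252 -1.477
v -1.701 -3.778 -2.581
v -1.796 -2.23 -1.554
v -2.125 -3.915 -2.414
v -2.22 -2.367 -1.387
v -2.342 -4.158 -2.067
v -2.437 -2.611 -1.04
v -2.269 -4.415 -1.673
v -2.364 -2.868 -0.646
v -1.934 -4.588 -1.383
v -2.029 -3.04 -0.356
v -1.464 -4.61 -1.306
v -1.559 -3.062 -0.279
f 2 4 1
f 5 2 1
f 1 4 3
f 3 5 1
f 2 8 4
f 6 2 5
f 6 8 2
f 4 8 3
f 7 5 3
f 3 8 7
f 7 6 5
f 8 6 7
f 10 9 13
f 10 13 11
f 11 13 14
f 11 14 12
f 13 9 15
f 13 15 14
f 14 15 16
f 14 16 12
f 15 9 17
f 15 17 16
f 16 17 18
f 16 18 12
f 17 9 19
f 17 19 18
f 18 19 20
f 18 20 12
f 19 9 21
f 19 21 20
f 20 21 22
f 20 22 12
f 21 9 23
f 21 23 22
f 22 23 24
f 22 24 12
f 23 9 25
f 23 25 24
f 24 25 26
f 24 26 12
f 25 9 27
f 25 27 26
f 26 27 28
f 26 28 12
f 27 9 29
f 27 29 28
f 28 29 30
f 28 30 12
f 29 9 10
f 29 10 30
f 30 10 11
f 30 11 12
f 32 34 31
f 35 32 31
f 31 34 33
f 33 35 31
f 32 38 34
f 36 32 35
f 36 38 32
f 34 38 33
f 37 35 33
f 33 38 37
f 37 36 35
f 38 36 37
f 40 39 43
f 40 43 41
f 41 43 44
f 41 44 42
f 43 39 45
f 43 45 44
f 44 45 46
f 44 46 42
f 45 39 47
f 45 47 46
f 46 47 48
f 46 48 42
f 47 39 49
f 47 49 48
f 48 49 50
f 48 50 42
f 49 39 51
f 49 51 50
f 50 51 52
f 50 52 42
f 51 39 53
f 51 53 52
f 52 53 54
f 52 54 42
f 53 39 55
f 53 55 54
f 54 55 56
f 54 56 42
f 55 39 57
f 55 57 56
f 56 57 58
f 56 58 42
f 57 39 59
f 57 59 58
f 58 59 60
f 58 60 42
f 59 39 40
f 59 40 60
f 60 40 41
f 60 41 42



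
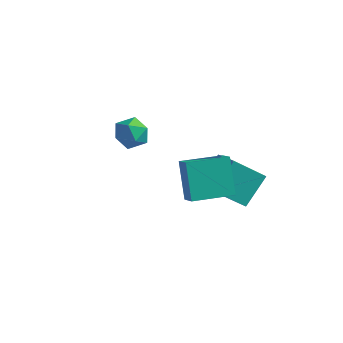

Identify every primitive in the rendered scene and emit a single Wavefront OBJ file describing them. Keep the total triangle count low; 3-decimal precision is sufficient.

v 1.095 -4.087 2.16
v 1.739 -4.561 2.654
v 2.344 -2.529 2.03
v 2.987 -3.004 2.524
v 1.853 -4.836 0.456
v 2.496 -5.311 0.95
v 3.101 -3.279 0.326
v 3.745 -3.753 0.82
v -2.624 -0.877 0.784
v -2.144 -1.587 0.41
v -3.656 -1.853 1.31
v -3.176 -2.563 0.936
v -2.824 -2.093 1.665
v -2.186 -1.49 1.339
v -3.614 -1.95 0.381
v -2.976 -1.347 0.055
v -2.755 -2.25 0.16
v -2.267 -2.339 0.954
v -3.533 -1.101 0.766
v -3.045 -1.19 1.56
v 2.034 -1.277 -1.961
v 0.823 -2.031 -0.913
v 2.268 0.057 -0.73
v 1.057 -0.697 0.318
v 3.463 -2.343 -1.078
v 2.252 -3.097 -0.03
v 3.697 -1.009 0.153
v 2.486 -1.763 1.201
f 2 4 1
f 5 2 1
f 1 4 3
f 3 5 1
f 2 8 4
f 6 2 5
f 6 8 2
f 4 8 3
f 7 5 3
f 3 8 7
f 7 6 5
f 8 6 7
f 9 20 14
f 9 14 10
f 9 10 16
f 9 16 19
f 9 19 20
f 10 14 18
f 14 20 13
f 20 19 11
f 19 16 15
f 16 10 17
f 12 18 13
f 12 13 11
f 12 11 15
f 12 15 17
f 12 17 18
f 13 18 14
f 11 13 20
f 15 11 19
f 17 15 16
f 18 17 10
f 22 24 21
f 25 22 21
f 21 24 23
f 23 25 21
f 22 28 24
f 26 22 25
f 26 28 22
f 24 28 23
f 27 25 23
f 23 28 27
f 27 26 25
f 28 26 27



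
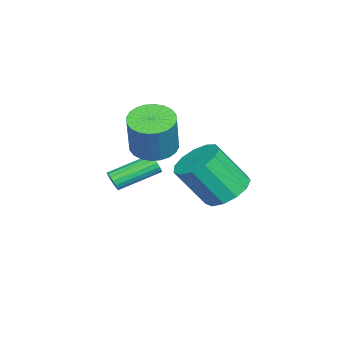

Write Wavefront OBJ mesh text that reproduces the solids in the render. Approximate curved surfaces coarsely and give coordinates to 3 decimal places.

v 0.399 -1.596 -0.228
v 1.309 -1.869 -0.569
v 2.052 -1.757 1.328
v 1.141 -1.484 1.668
v 1.33 -1.477 -0.6
v 2.073 -1.364 1.296
v 1.209 -1.103 -0.575
v 1.952 -0.99 1.322
v 0.964 -0.804 -0.497
v 1.707 -0.691 1.4
v 0.633 -0.625 -0.378
v 1.376 -0.513 1.519
v 0.267 -0.595 -0.236
v 1.01 -0.482 1.66
v -0.08 -0.717 -0.093
v 0.663 -0.604 1.803
v -0.353 -0.973 0.029
v 0.39 -0.86 1.926
v -0.512 -1.323 0.112
v 0.231 -1.211 2.009
v -0.533 -1.716 0.144
v 0.21 -1.603 2.04
v -0.412 -2.09 0.118
v 0.331 -1.977 2.015
v -0.167 -2.389 0.04
v 0.576 -2.276 1.937
v 0.164 -2.567 -0.079
v 0.907 -2.455 1.818
v 0.53 -2.598 -0.22
v 1.273 -2.485 1.676
v 0.877 -2.476 -0.363
v 1.62 -2.363 1.533
v 1.15 -2.22 -0.486
v 1.893 -2.107 1.411
v 1.182 -3.116 -2.091
v 1.358 -2.824 -2.457
v 0.314 -1.292 -1.735
v 0.138 -1.584 -1.369
v 1.158 -2.917 -2.549
v 0.113 -1.385 -1.827
v 0.963 -3.056 -2.536
v -0.081 -1.523 -1.815
v 0.819 -3.209 -2.421
v -0.226 -1.676 -1.7
v 0.757 -3.34 -2.231
v -0.287 -1.807 -1.509
v 0.794 -3.42 -2.008
v -0.251 -1.887 -1.287
v 0.919 -3.431 -1.804
v -0.126 -1.898 -1.083
v 1.104 -3.369 -1.666
v 0.06 -1.836 -0.945
v 1.308 -3.25 -1.625
v 0.263 -1.717 -0.904
v 1.482 -3.1 -1.691
v 0.438 -1.567 -0.97
v 1.588 -2.954 -1.848
v 0.544 -1.421 -1.127
v 1.601 -2.845 -2.061
v 0.557 -1.312 -1.34
v 1.518 -2.798 -2.281
v 0.474 -1.266 -1.559
v 3.789 2.249 -0.439
v 4.659 2.802 -0.239
v 5 1.645 1.48
v 4.131 1.091 1.279
v 4.216 3.082 0.037
v 4.557 1.924 1.756
v 3.638 3.096 0.162
v 3.979 1.939 1.88
v 3.108 2.842 0.096
v 3.449 1.684 1.814
v 2.794 2.399 -0.14
v 3.135 1.242 1.578
v 2.797 1.909 -0.471
v 3.138 0.751 1.247
v 3.114 1.526 -0.792
v 3.455 0.369 0.927
v 3.646 1.373 -1.001
v 3.987 0.216 0.718
v 4.224 1.498 -1.031
v 4.565 0.34 0.687
v 4.663 1.861 -0.874
v 5.004 0.704 0.845
v 4.826 2.347 -0.578
v 5.167 1.19 1.14
f 2 1 5
f 2 5 3
f 3 5 6
f 3 6 4
f 5 1 7
f 5 7 6
f 6 7 8
f 6 8 4
f 7 1 9
f 7 9 8
f 8 9 10
f 8 10 4
f 9 1 11
f 9 11 10
f 10 11 12
f 10 12 4
f 11 1 13
f 11 13 12
f 12 13 14
f 12 14 4
f 13 1 15
f 13 15 14
f 14 15 16
f 14 16 4
f 15 1 17
f 15 17 16
f 16 17 18
f 16 18 4
f 17 1 19
f 17 19 18
f 18 19 20
f 18 20 4
f 19 1 21
f 19 21 20
f 20 21 22
f 20 22 4
f 21 1 23
f 21 23 22
f 22 23 24
f 22 24 4
f 23 1 25
f 23 25 24
f 24 25 26
f 24 26 4
f 25 1 27
f 25 27 26
f 26 27 28
f 26 28 4
f 27 1 29
f 27 29 28
f 28 29 30
f 28 30 4
f 29 1 31
f 29 31 30
f 30 31 32
f 30 32 4
f 31 1 33
f 31 33 32
f 32 33 34
f 32 34 4
f 33 1 2
f 33 2 34
f 34 2 3
f 34 3 4
f 36 35 39
f 36 39 37
f 37 39 40
f 37 40 38
f 39 35 41
f 39 41 40
f 40 41 42
f 40 42 38
f 41 35 43
f 41 43 42
f 42 43 44
f 42 44 38
f 43 35 45
f 43 45 44
f 44 45 46
f 44 46 38
f 45 35 47
f 45 47 46
f 46 47 48
f 46 48 38
f 47 35 49
f 47 49 48
f 48 49 50
f 48 50 38
f 49 35 51
f 49 51 50
f 50 51 52
f 50 52 38
f 51 35 53
f 51 53 52
f 52 53 54
f 52 54 38
f 53 35 55
f 53 55 54
f 54 55 56
f 54 56 38
f 55 35 57
f 55 57 56
f 56 57 58
f 56 58 38
f 57 35 59
f 57 59 58
f 58 59 60
f 58 60 38
f 59 35 61
f 59 61 60
f 60 61 62
f 60 62 38
f 61 35 36
f 61 36 62
f 62 36 37
f 62 37 38
f 64 63 67
f 64 67 65
f 65 67 68
f 65 68 66
f 67 63 69
f 67 69 68
f 68 69 70
f 68 70 66
f 69 63 71
f 69 71 70
f 70 71 72
f 70 72 66
f 71 63 73
f 71 73 72
f 72 73 74
f 72 74 66
f 73 63 75
f 73 75 74
f 74 75 76
f 74 76 66
f 75 63 77
f 75 77 76
f 76 77 78
f 76 78 66
f 77 63 79
f 77 79 78
f 78 79 80
f 78 80 66
f 79 63 81
f 79 81 80
f 80 81 82
f 80 82 66
f 81 63 83
f 81 83 82
f 82 83 84
f 82 84 66
f 83 63 85
f 83 85 84
f 84 85 86
f 84 86 66
f 85 63 64
f 85 64 86
f 86 64 65
f 86 65 66



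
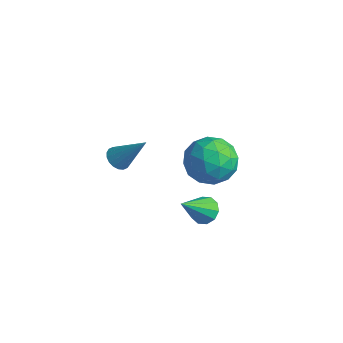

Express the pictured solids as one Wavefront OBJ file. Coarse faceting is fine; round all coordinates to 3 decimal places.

v 2.063 1.288 -0.119
v 2.553 0.961 -0.438
v 2.057 0.012 1.179
v 2.728 1.228 -0.175
v 2.649 1.518 0.11
v 2.347 1.72 0.308
v 1.936 1.757 0.342
v 1.574 1.615 0.201
v 1.398 1.348 -0.063
v 1.477 1.058 -0.348
v 1.78 0.856 -0.545
v 2.191 0.819 -0.58
v -3.656 1.624 -1.001
v -3.191 1.735 -1.396
v -2.564 2.256 0.461
v -3.33 1.974 -1.395
v -3.533 2.143 -1.317
v -3.76 2.21 -1.176
v -3.967 2.161 -1
v -4.112 2.005 -0.824
v -4.167 1.774 -0.683
v -4.121 1.514 -0.605
v -3.982 1.275 -0.606
v -3.779 1.106 -0.684
v -3.552 1.039 -0.826
v -3.345 1.088 -1.001
v -3.2 1.244 -1.177
v -3.145 1.475 -1.318
v -0.867 3.364 0.991
v 0.016 4.159 1.31
v 0.324 2.601 -0.41
v 1.207 3.396 -0.091
v 0.892 2.488 0.676
v 0.156 2.959 1.541
v 0.184 3.801 -0.641
v -0.552 4.272 0.224
v 0.666 4.429 0.301
v 1.103 3.617 1.115
v -0.763 3.143 -0.215
v -0.326 2.331 0.599
v -0.53 3.828 1.273
v 0.87 2.932 -0.373
v 0.685 2.398 0.078
v 1.204 2.865 0.265
v -0.448 3.123 1.409
v 0.071 3.59 1.597
v 0.586 2.608 1.224
v 0.269 3.17 -0.697
v 0.788 3.637 -0.509
v -0.864 3.895 0.635
v -0.345 4.362 0.822
v -0.246 4.152 -0.324
v 0.371 4.454 0.867
v 1.071 4.006 0.044
v 0.47 4.244 -0.279
v 0.037 4.521 0.23
v 0.628 3.977 1.346
v 1.328 3.529 0.523
v 1.143 2.995 0.974
v 0.71 3.272 1.482
v 1.01 4.136 0.753
v -0.988 3.231 0.377
v -0.288 2.783 -0.446
v -0.37 3.488 -0.582
v -0.803 3.765 -0.074
v -0.731 2.754 0.856
v -0.031 2.306 0.033
v 0.303 2.239 0.67
v -0.13 2.516 1.179
v -0.67 2.624 0.147
f 2 1 4
f 2 4 3
f 4 1 5
f 4 5 3
f 5 1 6
f 5 6 3
f 6 1 7
f 6 7 3
f 7 1 8
f 7 8 3
f 8 1 9
f 8 9 3
f 9 1 10
f 9 10 3
f 10 1 11
f 10 11 3
f 11 1 12
f 11 12 3
f 12 1 2
f 12 2 3
f 14 13 16
f 14 16 15
f 16 13 17
f 16 17 15
f 17 13 18
f 17 18 15
f 18 13 19
f 18 19 15
f 19 13 20
f 19 20 15
f 20 13 21
f 20 21 15
f 21 13 22
f 21 22 15
f 22 13 23
f 22 23 15
f 23 13 24
f 23 24 15
f 24 13 25
f 24 25 15
f 25 13 26
f 25 26 15
f 26 13 27
f 26 27 15
f 27 13 28
f 27 28 15
f 28 13 14
f 28 14 15
f 29 66 45
f 66 40 69
f 45 69 34
f 66 69 45
f 29 45 41
f 45 34 46
f 41 46 30
f 45 46 41
f 29 41 50
f 41 30 51
f 50 51 36
f 41 51 50
f 29 50 62
f 50 36 65
f 62 65 39
f 50 65 62
f 29 62 66
f 62 39 70
f 66 70 40
f 62 70 66
f 30 46 57
f 46 34 60
f 57 60 38
f 46 60 57
f 34 69 47
f 69 40 68
f 47 68 33
f 69 68 47
f 40 70 67
f 70 39 63
f 67 63 31
f 70 63 67
f 39 65 64
f 65 36 52
f 64 52 35
f 65 52 64
f 36 51 56
f 51 30 53
f 56 53 37
f 51 53 56
f 32 58 44
f 58 38 59
f 44 59 33
f 58 59 44
f 32 44 42
f 44 33 43
f 42 43 31
f 44 43 42
f 32 42 49
f 42 31 48
f 49 48 35
f 42 48 49
f 32 49 54
f 49 35 55
f 54 55 37
f 49 55 54
f 32 54 58
f 54 37 61
f 58 61 38
f 54 61 58
f 33 59 47
f 59 38 60
f 47 60 34
f 59 60 47
f 31 43 67
f 43 33 68
f 67 68 40
f 43 68 67
f 35 48 64
f 48 31 63
f 64 63 39
f 48 63 64
f 37 55 56
f 55 35 52
f 56 52 36
f 55 52 56
f 38 61 57
f 61 37 53
f 57 53 30
f 61 53 57



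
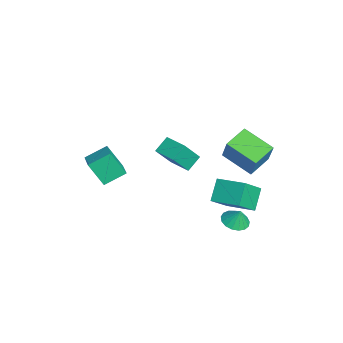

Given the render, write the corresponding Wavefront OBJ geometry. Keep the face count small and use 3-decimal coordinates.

v 2.076 2.768 -1.197
v 1.144 3.294 -0.132
v 3.215 4.107 -0.861
v 2.283 4.633 0.204
v 2.977 1.667 0.136
v 2.045 2.193 1.201
v 4.116 3.006 0.472
v 3.184 3.532 1.537
v -2.812 -4.316 -0.558
v -3.038 -2.972 0.116
v -4.274 -4.32 -1.041
v -4.5 -2.976 -0.367
v -2.32 -3.484 -2.053
v -2.546 -2.14 -1.379
v -3.782 -3.488 -2.536
v -4.008 -2.144 -1.862
v 1.837 2.507 2.989
v 2.622 2.583 4.528
v 0.916 3.67 3.401
v 1.701 3.746 4.941
v 3.179 3.834 2.239
v 3.964 3.91 3.779
v 2.258 4.997 2.652
v 3.043 5.073 4.191
v -4.619 0.781 -2.402
v -4.062 -0.223 -0.838
v -5.173 1.566 -1.7
v -4.616 0.561 -0.136
v -3.364 1.599 -2.324
v -2.807 0.594 -0.76
v -3.918 2.383 -1.622
v -3.361 1.379 -0.058
v 0.64 3.571 -3.816
v 1.417 3.21 -3.895
v 0.86 3.829 -2.844
v 1.477 3.6 -4.013
v 1.346 3.983 -4.085
v 1.053 4.272 -4.096
v 0.665 4.4 -4.042
v 0.272 4.338 -3.937
v -0.037 4.101 -3.805
v -0.19 3.742 -3.675
v -0.154 3.343 -3.577
v 0.065 2.997 -3.534
v 0.415 2.782 -3.556
v 0.817 2.748 -3.637
v 1.179 2.903 -3.76
f 2 4 1
f 5 2 1
f 1 4 3
f 3 5 1
f 2 8 4
f 6 2 5
f 6 8 2
f 4 8 3
f 7 5 3
f 3 8 7
f 7 6 5
f 8 6 7
f 10 12 9
f 13 10 9
f 9 12 11
f 11 13 9
f 10 16 12
f 14 10 13
f 14 16 10
f 12 16 11
f 15 13 11
f 11 16 15
f 15 14 13
f 16 14 15
f 18 20 17
f 21 18 17
f 17 20 19
f 19 21 17
f 18 24 20
f 22 18 21
f 22 24 18
f 20 24 19
f 23 21 19
f 19 24 23
f 23 22 21
f 24 22 23
f 26 28 25
f 29 26 25
f 25 28 27
f 27 29 25
f 26 32 28
f 30 26 29
f 30 32 26
f 28 32 27
f 31 29 27
f 27 32 31
f 31 30 29
f 32 30 31
f 34 33 36
f 34 36 35
f 36 33 37
f 36 37 35
f 37 33 38
f 37 38 35
f 38 33 39
f 38 39 35
f 39 33 40
f 39 40 35
f 40 33 41
f 40 41 35
f 41 33 42
f 41 42 35
f 42 33 43
f 42 43 35
f 43 33 44
f 43 44 35
f 44 33 45
f 44 45 35
f 45 33 46
f 45 46 35
f 46 33 47
f 46 47 35
f 47 33 34
f 47 34 35



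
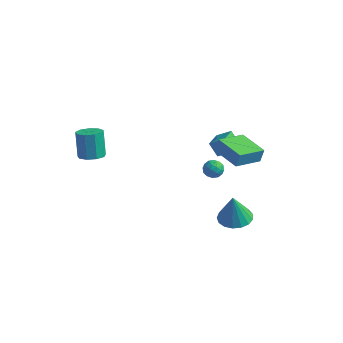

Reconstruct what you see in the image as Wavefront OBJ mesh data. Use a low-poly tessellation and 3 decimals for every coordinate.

v 1.376 2.114 1.768
v 0.775 2.075 2.676
v 0.968 3.436 1.555
v 0.368 3.397 2.464
v 2.212 2.463 2.336
v 1.612 2.424 3.245
v 1.805 3.785 2.124
v 1.204 3.746 3.032
v 2.166 0.706 3.511
v 2.315 0.88 4.443
v 2.644 2.498 3.1
v 2.793 2.672 4.032
v 4.087 0.148 3.308
v 4.236 0.322 4.24
v 4.565 1.94 2.897
v 4.714 2.114 3.829
v 1.93 1.18 1.921
v 2.586 1.065 1.769
v 1.774 0.095 2.071
v 2.43 -0.02 1.919
v 2.265 0.3 2.5
v 2.361 0.97 2.407
v 1.999 0.19 1.433
v 2.095 0.86 1.34
v 2.629 0.453 1.467
v 2.793 0.521 2.127
v 1.567 0.639 1.713
v 1.731 0.707 2.373
v 2.272 1.217 1.832
v 2.088 -0.057 2.008
v 1.991 0.131 2.35
v 2.377 0.063 2.261
v 2.139 1.162 2.207
v 2.525 1.094 2.118
v 2.337 0.645 2.548
v 1.835 0.066 1.722
v 2.221 -0.002 1.633
v 1.983 1.097 1.579
v 2.369 1.029 1.49
v 2.023 0.515 1.292
v 2.682 0.79 1.565
v 2.591 0.153 1.653
v 2.337 0.276 1.367
v 2.394 0.67 1.313
v 2.779 0.83 1.953
v 2.688 0.192 2.041
v 2.59 0.38 2.383
v 2.647 0.774 2.328
v 2.804 0.47 1.776
v 1.672 0.968 1.799
v 1.581 0.33 1.887
v 1.713 0.386 1.512
v 1.77 0.78 1.457
v 1.769 1.007 2.187
v 1.678 0.37 2.275
v 1.966 0.49 2.527
v 2.023 0.884 2.473
v 1.556 0.69 2.064
v 3.992 0.309 -1.464
v 5.064 0.178 -1.492
v 4.008 0.011 0.524
v 5.003 0.685 -1.415
v 4.711 1.107 -1.35
v 4.255 1.346 -1.31
v 3.738 1.347 -1.306
v 3.279 1.11 -1.338
v 2.984 0.69 -1.399
v 2.92 0.183 -1.474
v 3.101 -0.295 -1.548
v 3.487 -0.635 -1.602
v 3.988 -0.759 -1.624
v 4.491 -0.638 -1.61
v 4.879 -0.3 -1.562
v -3.621 -3.609 2.987
v -2.818 -3.435 3.159
v -3.275 -3.036 4.886
v -4.079 -3.211 4.713
v -3.088 -2.96 2.979
v -3.545 -2.562 4.705
v -3.607 -2.79 2.802
v -4.065 -2.392 4.528
v -4.133 -3.003 2.711
v -4.591 -2.604 4.438
v -4.42 -3.499 2.75
v -4.877 -3.101 4.476
v -4.333 -4.047 2.899
v -4.79 -3.649 4.626
v -3.913 -4.39 3.09
v -4.37 -3.992 4.816
v -3.356 -4.368 3.232
v -3.814 -3.969 4.958
v -2.924 -3.99 3.259
v -3.382 -3.592 4.986
f 2 4 1
f 5 2 1
f 1 4 3
f 3 5 1
f 2 8 4
f 6 2 5
f 6 8 2
f 4 8 3
f 7 5 3
f 3 8 7
f 7 6 5
f 8 6 7
f 10 12 9
f 13 10 9
f 9 12 11
f 11 13 9
f 10 16 12
f 14 10 13
f 14 16 10
f 12 16 11
f 15 13 11
f 11 16 15
f 15 14 13
f 16 14 15
f 17 54 33
f 54 28 57
f 33 57 22
f 54 57 33
f 17 33 29
f 33 22 34
f 29 34 18
f 33 34 29
f 17 29 38
f 29 18 39
f 38 39 24
f 29 39 38
f 17 38 50
f 38 24 53
f 50 53 27
f 38 53 50
f 17 50 54
f 50 27 58
f 54 58 28
f 50 58 54
f 18 34 45
f 34 22 48
f 45 48 26
f 34 48 45
f 22 57 35
f 57 28 56
f 35 56 21
f 57 56 35
f 28 58 55
f 58 27 51
f 55 51 19
f 58 51 55
f 27 53 52
f 53 24 40
f 52 40 23
f 53 40 52
f 24 39 44
f 39 18 41
f 44 41 25
f 39 41 44
f 20 46 32
f 46 26 47
f 32 47 21
f 46 47 32
f 20 32 30
f 32 21 31
f 30 31 19
f 32 31 30
f 20 30 37
f 30 19 36
f 37 36 23
f 30 36 37
f 20 37 42
f 37 23 43
f 42 43 25
f 37 43 42
f 20 42 46
f 42 25 49
f 46 49 26
f 42 49 46
f 21 47 35
f 47 26 48
f 35 48 22
f 47 48 35
f 19 31 55
f 31 21 56
f 55 56 28
f 31 56 55
f 23 36 52
f 36 19 51
f 52 51 27
f 36 51 52
f 25 43 44
f 43 23 40
f 44 40 24
f 43 40 44
f 26 49 45
f 49 25 41
f 45 41 18
f 49 41 45
f 60 59 62
f 60 62 61
f 62 59 63
f 62 63 61
f 63 59 64
f 63 64 61
f 64 59 65
f 64 65 61
f 65 59 66
f 65 66 61
f 66 59 67
f 66 67 61
f 67 59 68
f 67 68 61
f 68 59 69
f 68 69 61
f 69 59 70
f 69 70 61
f 70 59 71
f 70 71 61
f 71 59 72
f 71 72 61
f 72 59 73
f 72 73 61
f 73 59 60
f 73 60 61
f 75 74 78
f 75 78 76
f 76 78 79
f 76 79 77
f 78 74 80
f 78 80 79
f 79 80 81
f 79 81 77
f 80 74 82
f 80 82 81
f 81 82 83
f 81 83 77
f 82 74 84
f 82 84 83
f 83 84 85
f 83 85 77
f 84 74 86
f 84 86 85
f 85 86 87
f 85 87 77
f 86 74 88
f 86 88 87
f 87 88 89
f 87 89 77
f 88 74 90
f 88 90 89
f 89 90 91
f 89 91 77
f 90 74 92
f 90 92 91
f 91 92 93
f 91 93 77
f 92 74 75
f 92 75 93
f 93 75 76
f 93 76 77



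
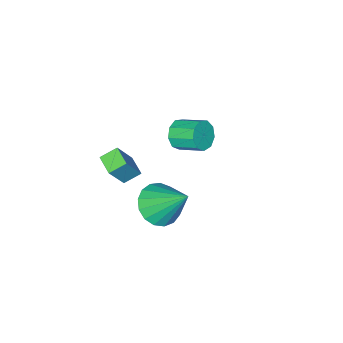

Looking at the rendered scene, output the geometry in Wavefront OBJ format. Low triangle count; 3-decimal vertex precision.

v 0.041 -3.269 -2.989
v -0.642 -2.962 -2.587
v 0.317 -2.402 -3.183
v -0.367 -2.095 -2.781
v 0.867 -3.225 -1.619
v 0.183 -2.918 -1.217
v 1.142 -2.358 -1.813
v 0.459 -2.051 -1.411
v -2.877 -2.528 -2.223
v -2.543 -2.158 -2.769
v -2.889 -1.041 -2.224
v -3.223 -1.412 -1.677
v -3.026 -2.248 -2.891
v -3.372 -1.131 -2.346
v -3.439 -2.469 -2.7
v -3.785 -1.353 -2.155
v -3.589 -2.718 -2.286
v -3.935 -1.602 -1.741
v -3.406 -2.878 -1.842
v -3.752 -1.762 -1.297
v -2.975 -2.875 -1.576
v -3.322 -1.758 -1.031
v -2.499 -2.709 -1.613
v -2.845 -1.592 -1.068
v -2.199 -2.459 -1.935
v -2.545 -1.342 -1.39
v -2.216 -2.241 -2.392
v -2.562 -1.124 -1.846
v 1.774 1.354 -0.365
v 2.705 1.198 -0.101
v 1.566 2.726 1.185
v 2.733 1.55 -0.41
v 2.541 1.857 -0.708
v 2.174 2.049 -0.927
v 1.715 2.082 -1.018
v 1.269 1.948 -0.959
v 0.939 1.677 -0.763
v 0.801 1.333 -0.477
v 0.885 0.993 -0.165
v 1.173 0.736 0.102
v 1.599 0.621 0.262
v 2.064 0.673 0.278
v 2.464 0.881 0.147
f 2 4 1
f 5 2 1
f 1 4 3
f 3 5 1
f 2 8 4
f 6 2 5
f 6 8 2
f 4 8 3
f 7 5 3
f 3 8 7
f 7 6 5
f 8 6 7
f 10 9 13
f 10 13 11
f 11 13 14
f 11 14 12
f 13 9 15
f 13 15 14
f 14 15 16
f 14 16 12
f 15 9 17
f 15 17 16
f 16 17 18
f 16 18 12
f 17 9 19
f 17 19 18
f 18 19 20
f 18 20 12
f 19 9 21
f 19 21 20
f 20 21 22
f 20 22 12
f 21 9 23
f 21 23 22
f 22 23 24
f 22 24 12
f 23 9 25
f 23 25 24
f 24 25 26
f 24 26 12
f 25 9 27
f 25 27 26
f 26 27 28
f 26 28 12
f 27 9 10
f 27 10 28
f 28 10 11
f 28 11 12
f 30 29 32
f 30 32 31
f 32 29 33
f 32 33 31
f 33 29 34
f 33 34 31
f 34 29 35
f 34 35 31
f 35 29 36
f 35 36 31
f 36 29 37
f 36 37 31
f 37 29 38
f 37 38 31
f 38 29 39
f 38 39 31
f 39 29 40
f 39 40 31
f 40 29 41
f 40 41 31
f 41 29 42
f 41 42 31
f 42 29 43
f 42 43 31
f 43 29 30
f 43 30 31



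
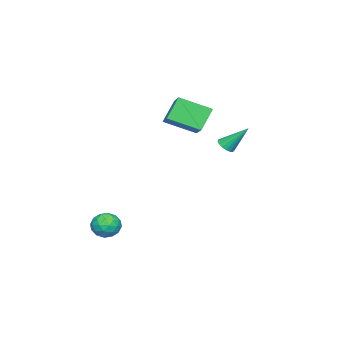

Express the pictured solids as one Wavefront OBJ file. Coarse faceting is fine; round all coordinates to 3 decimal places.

v 3.304 -3.337 -4.608
v 3.941 -2.779 -4.29
v 3.759 -4.381 -3.69
v 4.396 -3.823 -3.372
v 3.524 -3.66 -3.198
v 3.242 -3.014 -3.766
v 4.458 -4.146 -4.214
v 4.176 -3.5 -4.782
v 4.654 -3.279 -4.046
v 4.077 -2.979 -3.418
v 3.623 -4.181 -4.562
v 3.046 -3.881 -3.934
v 3.583 -2.966 -4.53
v 4.117 -4.194 -3.45
v 3.605 -4.097 -3.348
v 3.979 -3.77 -3.161
v 3.172 -3.104 -4.222
v 3.546 -2.777 -4.034
v 3.301 -3.294 -3.393
v 4.154 -4.383 -3.946
v 4.528 -4.056 -3.758
v 3.721 -3.39 -4.819
v 4.095 -3.063 -4.632
v 4.399 -3.866 -4.587
v 4.376 -2.933 -4.199
v 4.643 -3.546 -3.66
v 4.68 -3.736 -4.155
v 4.514 -3.357 -4.488
v 4.037 -2.756 -3.83
v 4.304 -3.37 -3.291
v 3.791 -3.273 -3.189
v 3.626 -2.894 -3.522
v 4.456 -3.05 -3.687
v 3.396 -3.79 -4.689
v 3.663 -4.404 -4.15
v 4.074 -4.266 -4.458
v 3.909 -3.887 -4.791
v 3.057 -3.614 -4.32
v 3.324 -4.227 -3.781
v 3.186 -3.803 -3.492
v 3.02 -3.424 -3.825
v 3.244 -4.11 -4.293
v -2.769 -3.562 1.655
v -3.751 -3.331 2.999
v -3.514 -1.803 0.808
v -4.496 -1.571 2.152
v -1.464 -2.629 2.448
v -2.446 -2.397 3.792
v -2.209 -0.869 1.601
v -3.191 -0.638 2.945
v -2.193 0.66 0.674
v -1.68 0.485 0.931
v -2.487 1.88 2.086
v -1.601 0.702 0.761
v -1.657 0.909 0.57
v -1.836 1.059 0.403
v -2.097 1.117 0.298
v -2.38 1.071 0.279
v -2.62 0.93 0.351
v -2.762 0.728 0.496
v -2.774 0.509 0.683
v -2.652 0.326 0.867
v -2.426 0.218 1.007
v -2.146 0.212 1.07
v -1.877 0.308 1.043
f 1 38 17
f 38 12 41
f 17 41 6
f 38 41 17
f 1 17 13
f 17 6 18
f 13 18 2
f 17 18 13
f 1 13 22
f 13 2 23
f 22 23 8
f 13 23 22
f 1 22 34
f 22 8 37
f 34 37 11
f 22 37 34
f 1 34 38
f 34 11 42
f 38 42 12
f 34 42 38
f 2 18 29
f 18 6 32
f 29 32 10
f 18 32 29
f 6 41 19
f 41 12 40
f 19 40 5
f 41 40 19
f 12 42 39
f 42 11 35
f 39 35 3
f 42 35 39
f 11 37 36
f 37 8 24
f 36 24 7
f 37 24 36
f 8 23 28
f 23 2 25
f 28 25 9
f 23 25 28
f 4 30 16
f 30 10 31
f 16 31 5
f 30 31 16
f 4 16 14
f 16 5 15
f 14 15 3
f 16 15 14
f 4 14 21
f 14 3 20
f 21 20 7
f 14 20 21
f 4 21 26
f 21 7 27
f 26 27 9
f 21 27 26
f 4 26 30
f 26 9 33
f 30 33 10
f 26 33 30
f 5 31 19
f 31 10 32
f 19 32 6
f 31 32 19
f 3 15 39
f 15 5 40
f 39 40 12
f 15 40 39
f 7 20 36
f 20 3 35
f 36 35 11
f 20 35 36
f 9 27 28
f 27 7 24
f 28 24 8
f 27 24 28
f 10 33 29
f 33 9 25
f 29 25 2
f 33 25 29
f 44 46 43
f 47 44 43
f 43 46 45
f 45 47 43
f 44 50 46
f 48 44 47
f 48 50 44
f 46 50 45
f 49 47 45
f 45 50 49
f 49 48 47
f 50 48 49
f 52 51 54
f 52 54 53
f 54 51 55
f 54 55 53
f 55 51 56
f 55 56 53
f 56 51 57
f 56 57 53
f 57 51 58
f 57 58 53
f 58 51 59
f 58 59 53
f 59 51 60
f 59 60 53
f 60 51 61
f 60 61 53
f 61 51 62
f 61 62 53
f 62 51 63
f 62 63 53
f 63 51 64
f 63 64 53
f 64 51 65
f 64 65 53
f 65 51 52
f 65 52 53



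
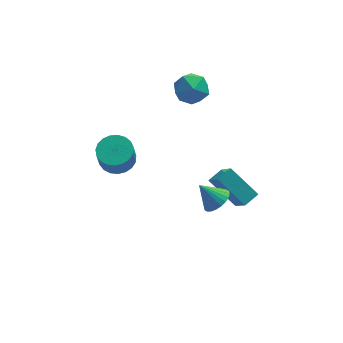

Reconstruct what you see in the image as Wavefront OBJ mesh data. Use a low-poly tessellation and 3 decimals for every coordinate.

v 2.573 1.318 -3.691
v 2.78 -0.071 -2.076
v 3.274 1.763 -3.398
v 3.48 0.374 -1.783
v 3.72 0.226 -4.777
v 3.926 -1.163 -3.162
v 4.42 0.671 -4.484
v 4.627 -0.718 -2.869
v 1.364 2.758 1.503
v 1.945 3.553 1.584
v 1.955 2.187 2.876
v 2.536 2.982 2.957
v 1.557 3.073 3.059
v 1.192 3.426 2.211
v 2.708 2.314 2.249
v 2.343 2.667 1.401
v 2.776 3.279 2.045
v 2.064 3.748 2.546
v 1.836 1.992 1.914
v 1.124 2.461 2.415
v -1.993 -0.72 1.062
v -1.197 -1.07 1.051
v -1.35 -1.451 2.168
v -2.147 -1.1 2.178
v -1.131 -0.737 1.174
v -1.284 -1.117 2.291
v -1.214 -0.4 1.277
v -1.367 -0.781 2.394
v -1.431 -0.119 1.344
v -1.584 -0.499 2.461
v -1.746 0.059 1.361
v -1.899 -0.322 2.478
v -2.103 0.102 1.326
v -2.257 -0.279 2.443
v -2.442 0.003 1.246
v -2.595 -0.378 2.363
v -2.703 -0.221 1.134
v -2.856 -0.602 2.251
v -2.841 -0.532 1.009
v -2.994 -0.912 2.126
v -2.833 -0.874 0.894
v -2.986 -1.255 2.011
v -2.679 -1.19 0.807
v -2.833 -1.571 1.924
v -2.407 -1.425 0.764
v -2.561 -1.806 1.881
v -2.064 -1.537 0.773
v -2.217 -1.918 1.89
v -1.708 -1.509 0.832
v -1.861 -1.889 1.949
v -1.401 -1.343 0.93
v -1.555 -1.724 2.047
v 2.263 -2.969 -0.408
v 2.575 -3.493 0.027
v 1.497 -2.631 0.548
v 2.747 -3.263 0.083
v 2.845 -2.988 0.065
v 2.854 -2.71 -0.026
v 2.773 -2.471 -0.175
v 2.615 -2.308 -0.359
v 2.403 -2.246 -0.551
v 2.169 -2.293 -0.721
v 1.95 -2.444 -0.843
v 1.779 -2.674 -0.899
v 1.681 -2.949 -0.881
v 1.671 -3.227 -0.79
v 1.752 -3.466 -0.641
v 1.91 -3.629 -0.457
v 2.122 -3.691 -0.265
v 2.356 -3.644 -0.095
f 2 4 1
f 5 2 1
f 1 4 3
f 3 5 1
f 2 8 4
f 6 2 5
f 6 8 2
f 4 8 3
f 7 5 3
f 3 8 7
f 7 6 5
f 8 6 7
f 9 20 14
f 9 14 10
f 9 10 16
f 9 16 19
f 9 19 20
f 10 14 18
f 14 20 13
f 20 19 11
f 19 16 15
f 16 10 17
f 12 18 13
f 12 13 11
f 12 11 15
f 12 15 17
f 12 17 18
f 13 18 14
f 11 13 20
f 15 11 19
f 17 15 16
f 18 17 10
f 22 21 25
f 22 25 23
f 23 25 26
f 23 26 24
f 25 21 27
f 25 27 26
f 26 27 28
f 26 28 24
f 27 21 29
f 27 29 28
f 28 29 30
f 28 30 24
f 29 21 31
f 29 31 30
f 30 31 32
f 30 32 24
f 31 21 33
f 31 33 32
f 32 33 34
f 32 34 24
f 33 21 35
f 33 35 34
f 34 35 36
f 34 36 24
f 35 21 37
f 35 37 36
f 36 37 38
f 36 38 24
f 37 21 39
f 37 39 38
f 38 39 40
f 38 40 24
f 39 21 41
f 39 41 40
f 40 41 42
f 40 42 24
f 41 21 43
f 41 43 42
f 42 43 44
f 42 44 24
f 43 21 45
f 43 45 44
f 44 45 46
f 44 46 24
f 45 21 47
f 45 47 46
f 46 47 48
f 46 48 24
f 47 21 49
f 47 49 48
f 48 49 50
f 48 50 24
f 49 21 51
f 49 51 50
f 50 51 52
f 50 52 24
f 51 21 22
f 51 22 52
f 52 22 23
f 52 23 24
f 54 53 56
f 54 56 55
f 56 53 57
f 56 57 55
f 57 53 58
f 57 58 55
f 58 53 59
f 58 59 55
f 59 53 60
f 59 60 55
f 60 53 61
f 60 61 55
f 61 53 62
f 61 62 55
f 62 53 63
f 62 63 55
f 63 53 64
f 63 64 55
f 64 53 65
f 64 65 55
f 65 53 66
f 65 66 55
f 66 53 67
f 66 67 55
f 67 53 68
f 67 68 55
f 68 53 69
f 68 69 55
f 69 53 70
f 69 70 55
f 70 53 54
f 70 54 55



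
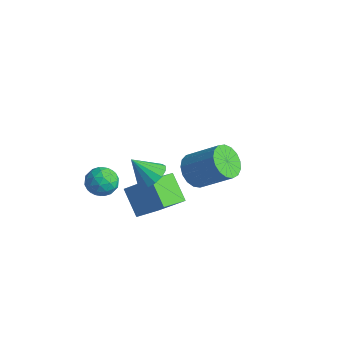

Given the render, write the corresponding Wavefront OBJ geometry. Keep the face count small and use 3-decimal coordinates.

v -1.244 3.335 -2.137
v -0.575 3.071 -2.727
v 0.812 3.78 -1.473
v 0.144 4.045 -0.883
v -0.672 3.486 -2.855
v 0.715 4.195 -1.601
v -0.899 3.867 -2.818
v 0.488 4.576 -1.564
v -1.206 4.126 -2.626
v 0.181 4.835 -1.372
v -1.521 4.204 -2.321
v -0.134 4.913 -1.067
v -1.773 4.083 -1.974
v -0.385 4.792 -0.72
v -1.903 3.791 -1.665
v -0.516 4.5 -0.411
v -1.882 3.394 -1.464
v -0.495 4.103 -0.21
v -1.715 2.984 -1.417
v -0.328 3.694 -0.163
v -1.44 2.655 -1.534
v -0.053 3.364 -0.28
v -1.12 2.481 -1.79
v 0.267 3.191 -0.536
v -0.828 2.503 -2.126
v 0.559 3.213 -0.872
v -0.632 2.716 -2.464
v 0.756 3.425 -1.21
v -1.446 -1.114 -0.367
v -0.965 -1.621 0.043
v -2.495 -1.799 0.017
v -2.014 -2.306 0.427
v -2.108 -1.542 0.68
v -1.459 -1.119 0.443
v -2.001 -2.301 -0.383
v -1.352 -1.878 -0.62
v -1.308 -2.354 0.033
v -1.374 -1.885 0.69
v -2.086 -1.535 -0.63
v -2.152 -1.066 0.027
v -1.113 -1.308 -0.195
v -2.347 -2.112 0.255
v -2.401 -1.664 0.404
v -2.119 -1.962 0.645
v -1.404 -1.013 0.04
v -1.121 -1.31 0.281
v -1.793 -1.264 0.655
v -2.339 -2.11 -0.221
v -2.056 -2.407 0.02
v -1.341 -1.458 -0.585
v -1.059 -1.756 -0.344
v -1.667 -2.156 -0.595
v -1.033 -2.036 0.04
v -1.649 -2.439 0.265
v -1.641 -2.436 -0.211
v -1.26 -2.187 -0.35
v -1.072 -1.761 0.426
v -1.688 -2.163 0.651
v -1.743 -1.715 0.8
v -1.362 -1.466 0.661
v -1.273 -2.192 0.42
v -1.772 -1.257 -0.591
v -2.388 -1.659 -0.366
v -2.098 -1.954 -0.601
v -1.717 -1.705 -0.74
v -1.811 -0.981 -0.205
v -2.427 -1.384 0.02
v -2.2 -1.233 0.41
v -1.819 -0.984 0.271
v -2.187 -1.228 -0.36
v 0.01 -1.918 0.915
v 1.035 -1.279 1.948
v -0.204 -0.484 0.239
v 0.821 0.156 1.273
v 1.139 -2.196 -0.033
v 2.164 -1.556 1.001
v 0.925 -0.761 -0.708
v 1.95 -0.122 0.325
v 1.301 -1.441 2.437
v 1.945 -1.456 2.878
v 0.599 -1.979 3.443
v 1.776 -1.097 2.952
v 1.48 -0.83 2.888
v 1.136 -0.727 2.703
v 0.836 -0.815 2.447
v 0.662 -1.07 2.188
v 0.658 -1.425 1.996
v 0.827 -1.785 1.922
v 1.123 -2.052 1.986
v 1.467 -2.155 2.171
v 1.766 -2.067 2.427
v 1.941 -1.811 2.686
f 2 1 5
f 2 5 3
f 3 5 6
f 3 6 4
f 5 1 7
f 5 7 6
f 6 7 8
f 6 8 4
f 7 1 9
f 7 9 8
f 8 9 10
f 8 10 4
f 9 1 11
f 9 11 10
f 10 11 12
f 10 12 4
f 11 1 13
f 11 13 12
f 12 13 14
f 12 14 4
f 13 1 15
f 13 15 14
f 14 15 16
f 14 16 4
f 15 1 17
f 15 17 16
f 16 17 18
f 16 18 4
f 17 1 19
f 17 19 18
f 18 19 20
f 18 20 4
f 19 1 21
f 19 21 20
f 20 21 22
f 20 22 4
f 21 1 23
f 21 23 22
f 22 23 24
f 22 24 4
f 23 1 25
f 23 25 24
f 24 25 26
f 24 26 4
f 25 1 27
f 25 27 26
f 26 27 28
f 26 28 4
f 27 1 2
f 27 2 28
f 28 2 3
f 28 3 4
f 29 66 45
f 66 40 69
f 45 69 34
f 66 69 45
f 29 45 41
f 45 34 46
f 41 46 30
f 45 46 41
f 29 41 50
f 41 30 51
f 50 51 36
f 41 51 50
f 29 50 62
f 50 36 65
f 62 65 39
f 50 65 62
f 29 62 66
f 62 39 70
f 66 70 40
f 62 70 66
f 30 46 57
f 46 34 60
f 57 60 38
f 46 60 57
f 34 69 47
f 69 40 68
f 47 68 33
f 69 68 47
f 40 70 67
f 70 39 63
f 67 63 31
f 70 63 67
f 39 65 64
f 65 36 52
f 64 52 35
f 65 52 64
f 36 51 56
f 51 30 53
f 56 53 37
f 51 53 56
f 32 58 44
f 58 38 59
f 44 59 33
f 58 59 44
f 32 44 42
f 44 33 43
f 42 43 31
f 44 43 42
f 32 42 49
f 42 31 48
f 49 48 35
f 42 48 49
f 32 49 54
f 49 35 55
f 54 55 37
f 49 55 54
f 32 54 58
f 54 37 61
f 58 61 38
f 54 61 58
f 33 59 47
f 59 38 60
f 47 60 34
f 59 60 47
f 31 43 67
f 43 33 68
f 67 68 40
f 43 68 67
f 35 48 64
f 48 31 63
f 64 63 39
f 48 63 64
f 37 55 56
f 55 35 52
f 56 52 36
f 55 52 56
f 38 61 57
f 61 37 53
f 57 53 30
f 61 53 57
f 72 74 71
f 75 72 71
f 71 74 73
f 73 75 71
f 72 78 74
f 76 72 75
f 76 78 72
f 74 78 73
f 77 75 73
f 73 78 77
f 77 76 75
f 78 76 77
f 80 79 82
f 80 82 81
f 82 79 83
f 82 83 81
f 83 79 84
f 83 84 81
f 84 79 85
f 84 85 81
f 85 79 86
f 85 86 81
f 86 79 87
f 86 87 81
f 87 79 88
f 87 88 81
f 88 79 89
f 88 89 81
f 89 79 90
f 89 90 81
f 90 79 91
f 90 91 81
f 91 79 92
f 91 92 81
f 92 79 80
f 92 80 81

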